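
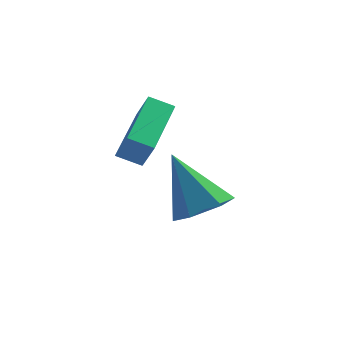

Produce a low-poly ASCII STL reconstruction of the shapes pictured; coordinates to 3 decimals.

solid 
facet normal 0.427 -0.375 -0.823
outer loop
vertex -0.675 -0.17 -3.271
vertex -1.54 -0.403 -3.614
vertex -1.162 0.457 -3.81
endloop
endfacet
facet normal 0.543 0.749 0.380
outer loop
vertex -0.675 -0.17 -3.271
vertex -1.162 0.457 -3.81
vertex -2.46 0.403 -1.846
endloop
endfacet
facet normal 0.427 -0.375 -0.823
outer loop
vertex -1.162 0.457 -3.81
vertex -1.54 -0.403 -3.614
vertex -2.028 0.224 -4.153
endloop
endfacet
facet normal -0.215 0.970 -0.116
outer loop
vertex -1.162 0.457 -3.81
vertex -2.028 0.224 -4.153
vertex -2.46 0.403 -1.846
endloop
endfacet
facet normal 0.428 -0.374 -0.823
outer loop
vertex -2.028 0.224 -4.153
vertex -1.54 -0.403 -3.614
vertex -2.406 -0.636 -3.958
endloop
endfacet
facet normal -0.913 0.356 -0.199
outer loop
vertex -2.028 0.224 -4.153
vertex -2.406 -0.636 -3.958
vertex -2.46 0.403 -1.846
endloop
endfacet
facet normal 0.428 -0.375 -0.823
outer loop
vertex -2.406 -0.636 -3.958
vertex -1.54 -0.403 -3.614
vertex -1.919 -1.263 -3.419
endloop
endfacet
facet normal -0.852 -0.478 0.213
outer loop
vertex -2.406 -0.636 -3.958
vertex -1.919 -1.263 -3.419
vertex -2.46 0.403 -1.846
endloop
endfacet
facet normal 0.428 -0.375 -0.823
outer loop
vertex -1.919 -1.263 -3.419
vertex -1.54 -0.403 -3.614
vertex -1.053 -1.03 -3.075
endloop
endfacet
facet normal -0.093 -0.699 0.709
outer loop
vertex -1.919 -1.263 -3.419
vertex -1.053 -1.03 -3.075
vertex -2.46 0.403 -1.846
endloop
endfacet
facet normal 0.427 -0.375 -0.823
outer loop
vertex -1.053 -1.03 -3.075
vertex -1.54 -0.403 -3.614
vertex -0.675 -0.17 -3.271
endloop
endfacet
facet normal 0.605 -0.085 0.792
outer loop
vertex -1.053 -1.03 -3.075
vertex -0.675 -0.17 -3.271
vertex -2.46 0.403 -1.846
endloop
endfacet
facet normal -0.908 0.118 0.402
outer loop
vertex -3.62 -1.645 -0.089
vertex -3.102 0.359 0.493
vertex -3.963 -1.302 -0.963
endloop
endfacet
facet normal -0.241 -0.932 -0.271
outer loop
vertex -3.218 -1.399 -1.293
vertex -3.62 -1.645 -0.089
vertex -3.963 -1.302 -0.963
endloop
endfacet
facet normal -0.908 0.118 0.402
outer loop
vertex -3.963 -1.302 -0.963
vertex -3.102 0.359 0.493
vertex -3.445 0.702 -0.382
endloop
endfacet
facet normal -0.343 0.342 -0.875
outer loop
vertex -3.445 0.702 -0.382
vertex -3.218 -1.399 -1.293
vertex -3.963 -1.302 -0.963
endloop
endfacet
facet normal 0.343 -0.343 0.875
outer loop
vertex -3.62 -1.645 -0.089
vertex -2.357 0.262 0.163
vertex -3.102 0.359 0.493
endloop
endfacet
facet normal -0.241 -0.932 -0.271
outer loop
vertex -2.875 -1.742 -0.418
vertex -3.62 -1.645 -0.089
vertex -3.218 -1.399 -1.293
endloop
endfacet
facet normal 0.342 -0.342 0.875
outer loop
vertex -2.875 -1.742 -0.418
vertex -2.357 0.262 0.163
vertex -3.62 -1.645 -0.089
endloop
endfacet
facet normal 0.241 0.932 0.271
outer loop
vertex -3.102 0.359 0.493
vertex -2.357 0.262 0.163
vertex -3.445 0.702 -0.382
endloop
endfacet
facet normal -0.342 0.343 -0.875
outer loop
vertex -2.7 0.605 -0.711
vertex -3.218 -1.399 -1.293
vertex -3.445 0.702 -0.382
endloop
endfacet
facet normal 0.241 0.932 0.271
outer loop
vertex -3.445 0.702 -0.382
vertex -2.357 0.262 0.163
vertex -2.7 0.605 -0.711
endloop
endfacet
facet normal 0.908 -0.118 -0.402
outer loop
vertex -2.7 0.605 -0.711
vertex -2.875 -1.742 -0.418
vertex -3.218 -1.399 -1.293
endloop
endfacet
facet normal 0.908 -0.118 -0.403
outer loop
vertex -2.357 0.262 0.163
vertex -2.875 -1.742 -0.418
vertex -2.7 0.605 -0.711
endloop
endfacet

endsolid


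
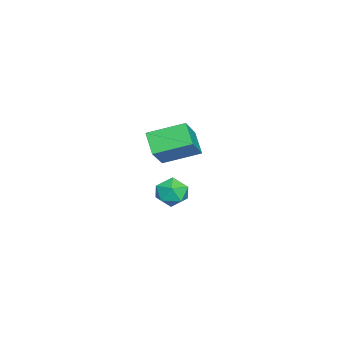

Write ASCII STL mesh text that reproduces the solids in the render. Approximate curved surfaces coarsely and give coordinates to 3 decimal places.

solid 
facet normal 0.167 0.420 0.892
outer loop
vertex -1.307 -2.847 -2.347
vertex -1.566 -3.69 -1.902
vertex -0.623 -3.533 -2.152
endloop
endfacet
facet normal 0.592 0.703 0.395
outer loop
vertex -1.307 -2.847 -2.347
vertex -0.623 -3.533 -2.152
vertex -0.612 -3.056 -3.018
endloop
endfacet
facet normal 0.179 0.977 -0.119
outer loop
vertex -1.307 -2.847 -2.347
vertex -0.612 -3.056 -3.018
vertex -1.548 -2.919 -3.302
endloop
endfacet
facet normal -0.502 0.863 0.062
outer loop
vertex -1.307 -2.847 -2.347
vertex -1.548 -2.919 -3.302
vertex -2.138 -3.311 -2.613
endloop
endfacet
facet normal -0.509 0.519 0.686
outer loop
vertex -1.307 -2.847 -2.347
vertex -2.138 -3.311 -2.613
vertex -1.566 -3.69 -1.902
endloop
endfacet
facet normal 0.979 0.174 0.109
outer loop
vertex -0.612 -3.056 -3.018
vertex -0.623 -3.533 -2.152
vertex -0.442 -4.029 -2.987
endloop
endfacet
facet normal 0.290 -0.284 0.914
outer loop
vertex -0.623 -3.533 -2.152
vertex -1.566 -3.69 -1.902
vertex -1.032 -4.421 -2.298
endloop
endfacet
facet normal -0.804 -0.122 0.582
outer loop
vertex -1.566 -3.69 -1.902
vertex -2.138 -3.311 -2.613
vertex -1.968 -4.284 -2.582
endloop
endfacet
facet normal -0.791 0.435 -0.430
outer loop
vertex -2.138 -3.311 -2.613
vertex -1.548 -2.919 -3.302
vertex -1.957 -3.807 -3.448
endloop
endfacet
facet normal 0.310 0.618 -0.723
outer loop
vertex -1.548 -2.919 -3.302
vertex -0.612 -3.056 -3.018
vertex -1.014 -3.65 -3.698
endloop
endfacet
facet normal 0.502 -0.863 -0.062
outer loop
vertex -1.273 -4.493 -3.253
vertex -0.442 -4.029 -2.987
vertex -1.032 -4.421 -2.298
endloop
endfacet
facet normal -0.179 -0.977 0.119
outer loop
vertex -1.273 -4.493 -3.253
vertex -1.032 -4.421 -2.298
vertex -1.968 -4.284 -2.582
endloop
endfacet
facet normal -0.592 -0.703 -0.395
outer loop
vertex -1.273 -4.493 -3.253
vertex -1.968 -4.284 -2.582
vertex -1.957 -3.807 -3.448
endloop
endfacet
facet normal -0.167 -0.420 -0.892
outer loop
vertex -1.273 -4.493 -3.253
vertex -1.957 -3.807 -3.448
vertex -1.014 -3.65 -3.698
endloop
endfacet
facet normal 0.509 -0.519 -0.686
outer loop
vertex -1.273 -4.493 -3.253
vertex -1.014 -3.65 -3.698
vertex -0.442 -4.029 -2.987
endloop
endfacet
facet normal 0.791 -0.435 0.430
outer loop
vertex -1.032 -4.421 -2.298
vertex -0.442 -4.029 -2.987
vertex -0.623 -3.533 -2.152
endloop
endfacet
facet normal -0.310 -0.618 0.723
outer loop
vertex -1.968 -4.284 -2.582
vertex -1.032 -4.421 -2.298
vertex -1.566 -3.69 -1.902
endloop
endfacet
facet normal -0.979 -0.174 -0.109
outer loop
vertex -1.957 -3.807 -3.448
vertex -1.968 -4.284 -2.582
vertex -2.138 -3.311 -2.613
endloop
endfacet
facet normal -0.290 0.284 -0.914
outer loop
vertex -1.014 -3.65 -3.698
vertex -1.957 -3.807 -3.448
vertex -1.548 -2.919 -3.302
endloop
endfacet
facet normal 0.804 0.122 -0.582
outer loop
vertex -0.442 -4.029 -2.987
vertex -1.014 -3.65 -3.698
vertex -0.612 -3.056 -3.018
endloop
endfacet
facet normal -0.658 -0.379 0.651
outer loop
vertex 3.386 -3.904 3.683
vertex 2.985 -2.089 4.334
vertex 2.008 -3.743 2.385
endloop
endfacet
facet normal 0.204 -0.921 -0.331
outer loop
vertex 2.895 -3.231 1.506
vertex 3.386 -3.904 3.683
vertex 2.008 -3.743 2.385
endloop
endfacet
facet normal -0.657 -0.379 0.651
outer loop
vertex 2.008 -3.743 2.385
vertex 2.985 -2.089 4.334
vertex 1.606 -1.928 3.036
endloop
endfacet
facet normal -0.726 0.084 -0.683
outer loop
vertex 1.606 -1.928 3.036
vertex 2.895 -3.231 1.506
vertex 2.008 -3.743 2.385
endloop
endfacet
facet normal 0.726 -0.085 0.683
outer loop
vertex 3.386 -3.904 3.683
vertex 3.872 -1.577 3.455
vertex 2.985 -2.089 4.334
endloop
endfacet
facet normal 0.204 -0.921 -0.331
outer loop
vertex 4.274 -3.392 2.804
vertex 3.386 -3.904 3.683
vertex 2.895 -3.231 1.506
endloop
endfacet
facet normal 0.725 -0.084 0.683
outer loop
vertex 4.274 -3.392 2.804
vertex 3.872 -1.577 3.455
vertex 3.386 -3.904 3.683
endloop
endfacet
facet normal -0.204 0.921 0.331
outer loop
vertex 2.985 -2.089 4.334
vertex 3.872 -1.577 3.455
vertex 1.606 -1.928 3.036
endloop
endfacet
facet normal -0.725 0.085 -0.683
outer loop
vertex 2.494 -1.416 2.157
vertex 2.895 -3.231 1.506
vertex 1.606 -1.928 3.036
endloop
endfacet
facet normal -0.204 0.921 0.331
outer loop
vertex 1.606 -1.928 3.036
vertex 3.872 -1.577 3.455
vertex 2.494 -1.416 2.157
endloop
endfacet
facet normal 0.657 0.379 -0.651
outer loop
vertex 2.494 -1.416 2.157
vertex 4.274 -3.392 2.804
vertex 2.895 -3.231 1.506
endloop
endfacet
facet normal 0.658 0.379 -0.651
outer loop
vertex 3.872 -1.577 3.455
vertex 4.274 -3.392 2.804
vertex 2.494 -1.416 2.157
endloop
endfacet

endsolid


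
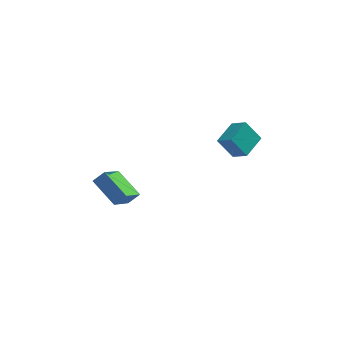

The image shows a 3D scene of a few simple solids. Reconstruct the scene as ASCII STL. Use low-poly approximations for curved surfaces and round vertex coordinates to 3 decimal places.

solid 
facet normal -0.695 -0.202 -0.690
outer loop
vertex -3.98 2.159 -3.249
vertex -3.44 3.54 -4.197
vertex -2.771 1.069 -4.149
endloop
endfacet
facet normal -0.307 -0.785 0.538
outer loop
vertex -2.18 1.24 -3.563
vertex -3.98 2.159 -3.249
vertex -2.771 1.069 -4.149
endloop
endfacet
facet normal -0.695 -0.202 -0.690
outer loop
vertex -2.771 1.069 -4.149
vertex -3.44 3.54 -4.197
vertex -2.231 2.449 -5.097
endloop
endfacet
facet normal 0.649 -0.587 -0.484
outer loop
vertex -2.231 2.449 -5.097
vertex -2.18 1.24 -3.563
vertex -2.771 1.069 -4.149
endloop
endfacet
facet normal -0.650 0.586 0.484
outer loop
vertex -3.98 2.159 -3.249
vertex -2.849 3.711 -3.611
vertex -3.44 3.54 -4.197
endloop
endfacet
facet normal -0.306 -0.784 0.539
outer loop
vertex -3.389 2.331 -2.663
vertex -3.98 2.159 -3.249
vertex -2.18 1.24 -3.563
endloop
endfacet
facet normal -0.650 0.586 0.483
outer loop
vertex -3.389 2.331 -2.663
vertex -2.849 3.711 -3.611
vertex -3.98 2.159 -3.249
endloop
endfacet
facet normal 0.307 0.785 -0.539
outer loop
vertex -3.44 3.54 -4.197
vertex -2.849 3.711 -3.611
vertex -2.231 2.449 -5.097
endloop
endfacet
facet normal 0.650 -0.586 -0.484
outer loop
vertex -1.64 2.621 -4.511
vertex -2.18 1.24 -3.563
vertex -2.231 2.449 -5.097
endloop
endfacet
facet normal 0.306 0.785 -0.539
outer loop
vertex -2.231 2.449 -5.097
vertex -2.849 3.711 -3.611
vertex -1.64 2.621 -4.511
endloop
endfacet
facet normal 0.695 0.202 0.690
outer loop
vertex -1.64 2.621 -4.511
vertex -3.389 2.331 -2.663
vertex -2.18 1.24 -3.563
endloop
endfacet
facet normal 0.695 0.202 0.690
outer loop
vertex -2.849 3.711 -3.611
vertex -3.389 2.331 -2.663
vertex -1.64 2.621 -4.511
endloop
endfacet
facet normal -0.579 0.025 0.815
outer loop
vertex 2.975 1.891 0.565
vertex 3.624 3.165 0.986
vertex 2.258 2.43 0.039
endloop
endfacet
facet normal -0.435 -0.855 -0.282
outer loop
vertex 3.056 2.395 -1.086
vertex 2.975 1.891 0.565
vertex 2.258 2.43 0.039
endloop
endfacet
facet normal -0.579 0.025 0.815
outer loop
vertex 2.258 2.43 0.039
vertex 3.624 3.165 0.986
vertex 2.906 3.704 0.46
endloop
endfacet
facet normal -0.690 0.518 -0.506
outer loop
vertex 2.906 3.704 0.46
vertex 3.056 2.395 -1.086
vertex 2.258 2.43 0.039
endloop
endfacet
facet normal 0.690 -0.518 0.505
outer loop
vertex 2.975 1.891 0.565
vertex 4.422 3.13 -0.139
vertex 3.624 3.165 0.986
endloop
endfacet
facet normal -0.435 -0.855 -0.282
outer loop
vertex 3.774 1.856 -0.56
vertex 2.975 1.891 0.565
vertex 3.056 2.395 -1.086
endloop
endfacet
facet normal 0.690 -0.518 0.506
outer loop
vertex 3.774 1.856 -0.56
vertex 4.422 3.13 -0.139
vertex 2.975 1.891 0.565
endloop
endfacet
facet normal 0.435 0.855 0.282
outer loop
vertex 3.624 3.165 0.986
vertex 4.422 3.13 -0.139
vertex 2.906 3.704 0.46
endloop
endfacet
facet normal -0.689 0.518 -0.506
outer loop
vertex 3.705 3.669 -0.665
vertex 3.056 2.395 -1.086
vertex 2.906 3.704 0.46
endloop
endfacet
facet normal 0.435 0.855 0.283
outer loop
vertex 2.906 3.704 0.46
vertex 4.422 3.13 -0.139
vertex 3.705 3.669 -0.665
endloop
endfacet
facet normal 0.578 -0.025 -0.815
outer loop
vertex 3.705 3.669 -0.665
vertex 3.774 1.856 -0.56
vertex 3.056 2.395 -1.086
endloop
endfacet
facet normal 0.579 -0.025 -0.815
outer loop
vertex 4.422 3.13 -0.139
vertex 3.774 1.856 -0.56
vertex 3.705 3.669 -0.665
endloop
endfacet

endsolid


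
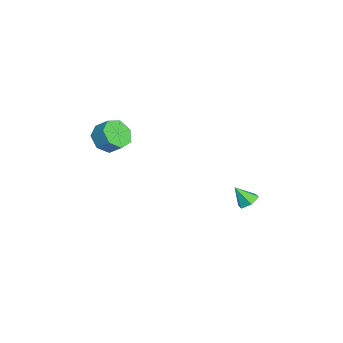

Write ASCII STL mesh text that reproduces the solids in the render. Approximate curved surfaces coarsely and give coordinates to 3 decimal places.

solid 
facet normal 0.130 0.599 -0.790
outer loop
vertex 2.463 3.563 -4.2
vertex 1.871 3.996 -3.969
vertex 2.584 4.159 -3.728
endloop
endfacet
facet normal 0.826 -0.443 0.348
outer loop
vertex 2.463 3.563 -4.2
vertex 2.584 4.159 -3.728
vertex 1.689 3.164 -2.871
endloop
endfacet
facet normal 0.130 0.599 -0.790
outer loop
vertex 2.584 4.159 -3.728
vertex 1.871 3.996 -3.969
vertex 1.991 4.593 -3.497
endloop
endfacet
facet normal 0.507 0.254 0.824
outer loop
vertex 2.584 4.159 -3.728
vertex 1.991 4.593 -3.497
vertex 1.689 3.164 -2.871
endloop
endfacet
facet normal 0.130 0.599 -0.790
outer loop
vertex 1.991 4.593 -3.497
vertex 1.871 3.996 -3.969
vertex 1.278 4.43 -3.738
endloop
endfacet
facet normal -0.376 0.437 0.817
outer loop
vertex 1.991 4.593 -3.497
vertex 1.278 4.43 -3.738
vertex 1.689 3.164 -2.871
endloop
endfacet
facet normal 0.131 0.599 -0.790
outer loop
vertex 1.278 4.43 -3.738
vertex 1.871 3.996 -3.969
vertex 1.158 3.834 -4.21
endloop
endfacet
facet normal -0.939 -0.076 0.335
outer loop
vertex 1.278 4.43 -3.738
vertex 1.158 3.834 -4.21
vertex 1.689 3.164 -2.871
endloop
endfacet
facet normal 0.131 0.599 -0.790
outer loop
vertex 1.158 3.834 -4.21
vertex 1.871 3.996 -3.969
vertex 1.75 3.4 -4.441
endloop
endfacet
facet normal -0.620 -0.772 -0.140
outer loop
vertex 1.158 3.834 -4.21
vertex 1.75 3.4 -4.441
vertex 1.689 3.164 -2.871
endloop
endfacet
facet normal 0.130 0.599 -0.790
outer loop
vertex 1.75 3.4 -4.441
vertex 1.871 3.996 -3.969
vertex 2.463 3.563 -4.2
endloop
endfacet
facet normal 0.263 -0.955 -0.133
outer loop
vertex 1.75 3.4 -4.441
vertex 2.463 3.563 -4.2
vertex 1.689 3.164 -2.871
endloop
endfacet
facet normal -0.403 -0.652 -0.642
outer loop
vertex 3.856 -4.102 1.551
vertex 3.118 -4.365 2.281
vertex 3.074 -3.601 1.533
endloop
endfacet
facet normal 0.359 0.533 -0.766
outer loop
vertex 3.856 -4.102 1.551
vertex 3.074 -3.601 1.533
vertex 4.319 -3.352 2.29
endloop
endfacet
facet normal 0.359 0.533 -0.766
outer loop
vertex 4.319 -3.352 2.29
vertex 3.074 -3.601 1.533
vertex 3.537 -2.851 2.272
endloop
endfacet
facet normal 0.403 0.652 0.642
outer loop
vertex 4.319 -3.352 2.29
vertex 3.537 -2.851 2.272
vertex 3.582 -3.615 3.019
endloop
endfacet
facet normal -0.403 -0.652 -0.642
outer loop
vertex 3.074 -3.601 1.533
vertex 3.118 -4.365 2.281
vertex 2.326 -3.675 2.078
endloop
endfacet
facet normal -0.434 0.754 -0.493
outer loop
vertex 3.074 -3.601 1.533
vertex 2.326 -3.675 2.078
vertex 3.537 -2.851 2.272
endloop
endfacet
facet normal -0.434 0.754 -0.493
outer loop
vertex 3.537 -2.851 2.272
vertex 2.326 -3.675 2.078
vertex 2.789 -2.926 2.816
endloop
endfacet
facet normal 0.402 0.652 0.643
outer loop
vertex 3.537 -2.851 2.272
vertex 2.789 -2.926 2.816
vertex 3.582 -3.615 3.019
endloop
endfacet
facet normal -0.403 -0.651 -0.643
outer loop
vertex 2.326 -3.675 2.078
vertex 3.118 -4.365 2.281
vertex 2.174 -4.269 2.775
endloop
endfacet
facet normal -0.901 0.408 0.151
outer loop
vertex 2.326 -3.675 2.078
vertex 2.174 -4.269 2.775
vertex 2.789 -2.926 2.816
endloop
endfacet
facet normal -0.900 0.408 0.152
outer loop
vertex 2.789 -2.926 2.816
vertex 2.174 -4.269 2.775
vertex 2.638 -3.519 3.514
endloop
endfacet
facet normal 0.403 0.653 0.642
outer loop
vertex 2.789 -2.926 2.816
vertex 2.638 -3.519 3.514
vertex 3.582 -3.615 3.019
endloop
endfacet
facet normal -0.403 -0.652 -0.643
outer loop
vertex 2.174 -4.269 2.775
vertex 3.118 -4.365 2.281
vertex 2.734 -4.935 3.1
endloop
endfacet
facet normal -0.689 -0.246 0.682
outer loop
vertex 2.174 -4.269 2.775
vertex 2.734 -4.935 3.1
vertex 2.638 -3.519 3.514
endloop
endfacet
facet normal -0.689 -0.246 0.681
outer loop
vertex 2.638 -3.519 3.514
vertex 2.734 -4.935 3.1
vertex 3.197 -4.185 3.839
endloop
endfacet
facet normal 0.403 0.652 0.642
outer loop
vertex 2.638 -3.519 3.514
vertex 3.197 -4.185 3.839
vertex 3.582 -3.615 3.019
endloop
endfacet
facet normal -0.403 -0.652 -0.643
outer loop
vertex 2.734 -4.935 3.1
vertex 3.118 -4.365 2.281
vertex 3.583 -5.172 2.808
endloop
endfacet
facet normal 0.041 -0.714 0.699
outer loop
vertex 2.734 -4.935 3.1
vertex 3.583 -5.172 2.808
vertex 3.197 -4.185 3.839
endloop
endfacet
facet normal 0.041 -0.714 0.699
outer loop
vertex 3.197 -4.185 3.839
vertex 3.583 -5.172 2.808
vertex 4.046 -4.422 3.547
endloop
endfacet
facet normal 0.403 0.652 0.642
outer loop
vertex 3.197 -4.185 3.839
vertex 4.046 -4.422 3.547
vertex 3.582 -3.615 3.019
endloop
endfacet
facet normal -0.403 -0.652 -0.643
outer loop
vertex 3.583 -5.172 2.808
vertex 3.118 -4.365 2.281
vertex 4.082 -4.801 2.119
endloop
endfacet
facet normal 0.741 -0.644 0.190
outer loop
vertex 3.583 -5.172 2.808
vertex 4.082 -4.801 2.119
vertex 4.046 -4.422 3.547
endloop
endfacet
facet normal 0.741 -0.644 0.190
outer loop
vertex 4.046 -4.422 3.547
vertex 4.082 -4.801 2.119
vertex 4.545 -4.051 2.858
endloop
endfacet
facet normal 0.403 0.652 0.643
outer loop
vertex 4.046 -4.422 3.547
vertex 4.545 -4.051 2.858
vertex 3.582 -3.615 3.019
endloop
endfacet
facet normal -0.403 -0.652 -0.642
outer loop
vertex 4.082 -4.801 2.119
vertex 3.118 -4.365 2.281
vertex 3.856 -4.102 1.551
endloop
endfacet
facet normal 0.882 -0.090 -0.462
outer loop
vertex 4.082 -4.801 2.119
vertex 3.856 -4.102 1.551
vertex 4.545 -4.051 2.858
endloop
endfacet
facet normal 0.882 -0.090 -0.462
outer loop
vertex 4.545 -4.051 2.858
vertex 3.856 -4.102 1.551
vertex 4.319 -3.352 2.29
endloop
endfacet
facet normal 0.403 0.652 0.642
outer loop
vertex 4.545 -4.051 2.858
vertex 4.319 -3.352 2.29
vertex 3.582 -3.615 3.019
endloop
endfacet

endsolid


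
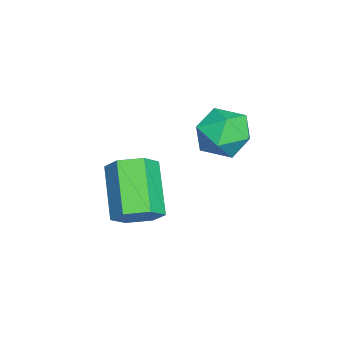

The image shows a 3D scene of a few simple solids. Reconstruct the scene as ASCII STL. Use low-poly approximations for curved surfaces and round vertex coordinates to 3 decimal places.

solid 
facet normal -0.770 0.637 0.020
outer loop
vertex -0.309 1.191 3.076
vertex -0.817 0.567 3.387
vertex -0.38 1.078 3.927
endloop
endfacet
facet normal -0.153 0.981 0.118
outer loop
vertex -0.309 1.191 3.076
vertex -0.38 1.078 3.927
vertex 0.391 1.24 3.577
endloop
endfacet
facet normal 0.262 0.854 -0.450
outer loop
vertex -0.309 1.191 3.076
vertex 0.391 1.24 3.577
vertex 0.43 0.829 2.819
endloop
endfacet
facet normal -0.100 0.432 -0.896
outer loop
vertex -0.309 1.191 3.076
vertex 0.43 0.829 2.819
vertex -0.316 0.414 2.702
endloop
endfacet
facet normal -0.737 0.298 -0.606
outer loop
vertex -0.309 1.191 3.076
vertex -0.316 0.414 2.702
vertex -0.817 0.567 3.387
endloop
endfacet
facet normal 0.167 0.702 0.692
outer loop
vertex 0.391 1.24 3.577
vertex -0.38 1.078 3.927
vertex 0.316 0.646 4.198
endloop
endfacet
facet normal -0.832 0.146 0.535
outer loop
vertex -0.38 1.078 3.927
vertex -0.817 0.567 3.387
vertex -0.43 0.231 4.081
endloop
endfacet
facet normal -0.779 -0.403 -0.480
outer loop
vertex -0.817 0.567 3.387
vertex -0.316 0.414 2.702
vertex -0.391 -0.18 3.323
endloop
endfacet
facet normal 0.253 -0.188 -0.949
outer loop
vertex -0.316 0.414 2.702
vertex 0.43 0.829 2.819
vertex 0.38 -0.018 2.973
endloop
endfacet
facet normal 0.838 0.497 -0.226
outer loop
vertex 0.43 0.829 2.819
vertex 0.391 1.24 3.577
vertex 0.817 0.493 3.513
endloop
endfacet
facet normal 0.100 -0.432 0.896
outer loop
vertex 0.309 -0.131 3.824
vertex 0.316 0.646 4.198
vertex -0.43 0.231 4.081
endloop
endfacet
facet normal -0.262 -0.854 0.450
outer loop
vertex 0.309 -0.131 3.824
vertex -0.43 0.231 4.081
vertex -0.391 -0.18 3.323
endloop
endfacet
facet normal 0.153 -0.981 -0.118
outer loop
vertex 0.309 -0.131 3.824
vertex -0.391 -0.18 3.323
vertex 0.38 -0.018 2.973
endloop
endfacet
facet normal 0.770 -0.637 -0.020
outer loop
vertex 0.309 -0.131 3.824
vertex 0.38 -0.018 2.973
vertex 0.817 0.493 3.513
endloop
endfacet
facet normal 0.737 -0.298 0.606
outer loop
vertex 0.309 -0.131 3.824
vertex 0.817 0.493 3.513
vertex 0.316 0.646 4.198
endloop
endfacet
facet normal -0.253 0.188 0.949
outer loop
vertex -0.43 0.231 4.081
vertex 0.316 0.646 4.198
vertex -0.38 1.078 3.927
endloop
endfacet
facet normal -0.838 -0.497 0.226
outer loop
vertex -0.391 -0.18 3.323
vertex -0.43 0.231 4.081
vertex -0.817 0.567 3.387
endloop
endfacet
facet normal -0.167 -0.702 -0.692
outer loop
vertex 0.38 -0.018 2.973
vertex -0.391 -0.18 3.323
vertex -0.316 0.414 2.702
endloop
endfacet
facet normal 0.832 -0.146 -0.535
outer loop
vertex 0.817 0.493 3.513
vertex 0.38 -0.018 2.973
vertex 0.43 0.829 2.819
endloop
endfacet
facet normal 0.779 0.403 0.480
outer loop
vertex 0.316 0.646 4.198
vertex 0.817 0.493 3.513
vertex 0.391 1.24 3.577
endloop
endfacet
facet normal 0.744 0.225 -0.630
outer loop
vertex 3.286 -0.802 2.673
vertex 2.985 -1.181 2.182
vertex 2.833 -0.511 2.242
endloop
endfacet
facet normal 0.125 0.878 0.462
outer loop
vertex 3.286 -0.802 2.673
vertex 2.833 -0.511 2.242
vertex 2.036 -1.18 3.73
endloop
endfacet
facet normal 0.124 0.878 0.461
outer loop
vertex 2.036 -1.18 3.73
vertex 2.833 -0.511 2.242
vertex 1.583 -0.889 3.298
endloop
endfacet
facet normal -0.744 -0.225 0.629
outer loop
vertex 2.036 -1.18 3.73
vertex 1.583 -0.889 3.298
vertex 1.735 -1.559 3.238
endloop
endfacet
facet normal 0.744 0.225 -0.629
outer loop
vertex 2.833 -0.511 2.242
vertex 2.985 -1.181 2.182
vertex 2.532 -0.89 1.75
endloop
endfacet
facet normal -0.506 0.805 -0.311
outer loop
vertex 2.833 -0.511 2.242
vertex 2.532 -0.89 1.75
vertex 1.583 -0.889 3.298
endloop
endfacet
facet normal -0.506 0.805 -0.311
outer loop
vertex 1.583 -0.889 3.298
vertex 2.532 -0.89 1.75
vertex 1.282 -1.268 2.807
endloop
endfacet
facet normal -0.744 -0.225 0.630
outer loop
vertex 1.583 -0.889 3.298
vertex 1.282 -1.268 2.807
vertex 1.735 -1.559 3.238
endloop
endfacet
facet normal 0.744 0.225 -0.629
outer loop
vertex 2.532 -0.89 1.75
vertex 2.985 -1.181 2.182
vertex 2.684 -1.56 1.69
endloop
endfacet
facet normal -0.631 -0.074 -0.772
outer loop
vertex 2.532 -0.89 1.75
vertex 2.684 -1.56 1.69
vertex 1.282 -1.268 2.807
endloop
endfacet
facet normal -0.631 -0.074 -0.772
outer loop
vertex 1.282 -1.268 2.807
vertex 2.684 -1.56 1.69
vertex 1.434 -1.938 2.747
endloop
endfacet
facet normal -0.744 -0.225 0.630
outer loop
vertex 1.282 -1.268 2.807
vertex 1.434 -1.938 2.747
vertex 1.735 -1.559 3.238
endloop
endfacet
facet normal 0.744 0.225 -0.629
outer loop
vertex 2.684 -1.56 1.69
vertex 2.985 -1.181 2.182
vertex 3.137 -1.851 2.122
endloop
endfacet
facet normal -0.124 -0.878 -0.461
outer loop
vertex 2.684 -1.56 1.69
vertex 3.137 -1.851 2.122
vertex 1.434 -1.938 2.747
endloop
endfacet
facet normal -0.125 -0.878 -0.462
outer loop
vertex 1.434 -1.938 2.747
vertex 3.137 -1.851 2.122
vertex 1.887 -2.229 3.178
endloop
endfacet
facet normal -0.744 -0.225 0.630
outer loop
vertex 1.434 -1.938 2.747
vertex 1.887 -2.229 3.178
vertex 1.735 -1.559 3.238
endloop
endfacet
facet normal 0.744 0.225 -0.630
outer loop
vertex 3.137 -1.851 2.122
vertex 2.985 -1.181 2.182
vertex 3.438 -1.472 2.613
endloop
endfacet
facet normal 0.506 -0.805 0.311
outer loop
vertex 3.137 -1.851 2.122
vertex 3.438 -1.472 2.613
vertex 1.887 -2.229 3.178
endloop
endfacet
facet normal 0.506 -0.805 0.310
outer loop
vertex 1.887 -2.229 3.178
vertex 3.438 -1.472 2.613
vertex 2.188 -1.85 3.67
endloop
endfacet
facet normal -0.744 -0.225 0.629
outer loop
vertex 1.887 -2.229 3.178
vertex 2.188 -1.85 3.67
vertex 1.735 -1.559 3.238
endloop
endfacet
facet normal 0.744 0.225 -0.630
outer loop
vertex 3.438 -1.472 2.613
vertex 2.985 -1.181 2.182
vertex 3.286 -0.802 2.673
endloop
endfacet
facet normal 0.631 0.074 0.772
outer loop
vertex 3.438 -1.472 2.613
vertex 3.286 -0.802 2.673
vertex 2.188 -1.85 3.67
endloop
endfacet
facet normal 0.631 0.074 0.772
outer loop
vertex 2.188 -1.85 3.67
vertex 3.286 -0.802 2.673
vertex 2.036 -1.18 3.73
endloop
endfacet
facet normal -0.744 -0.225 0.629
outer loop
vertex 2.188 -1.85 3.67
vertex 2.036 -1.18 3.73
vertex 1.735 -1.559 3.238
endloop
endfacet

endsolid


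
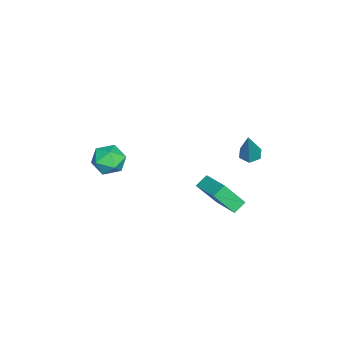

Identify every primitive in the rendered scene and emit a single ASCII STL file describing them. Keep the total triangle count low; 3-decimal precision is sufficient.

solid 
facet normal -0.677 0.519 0.522
outer loop
vertex -0.369 1.541 -2.721
vertex 1.085 2.786 -2.075
vertex -0.647 2.601 -4.136
endloop
endfacet
facet normal -0.720 -0.616 -0.320
outer loop
vertex -0.065 2.154 -4.585
vertex -0.369 1.541 -2.721
vertex -0.647 2.601 -4.136
endloop
endfacet
facet normal -0.676 0.520 0.522
outer loop
vertex -0.647 2.601 -4.136
vertex 1.085 2.786 -2.075
vertex 0.807 3.846 -3.491
endloop
endfacet
facet normal -0.156 0.592 -0.791
outer loop
vertex 0.807 3.846 -3.491
vertex -0.065 2.154 -4.585
vertex -0.647 2.601 -4.136
endloop
endfacet
facet normal 0.155 -0.592 0.791
outer loop
vertex -0.369 1.541 -2.721
vertex 1.667 2.339 -2.524
vertex 1.085 2.786 -2.075
endloop
endfacet
facet normal -0.720 -0.616 -0.320
outer loop
vertex 0.213 1.094 -3.169
vertex -0.369 1.541 -2.721
vertex -0.065 2.154 -4.585
endloop
endfacet
facet normal 0.155 -0.591 0.791
outer loop
vertex 0.213 1.094 -3.169
vertex 1.667 2.339 -2.524
vertex -0.369 1.541 -2.721
endloop
endfacet
facet normal 0.720 0.616 0.320
outer loop
vertex 1.085 2.786 -2.075
vertex 1.667 2.339 -2.524
vertex 0.807 3.846 -3.491
endloop
endfacet
facet normal -0.155 0.591 -0.791
outer loop
vertex 1.389 3.399 -3.939
vertex -0.065 2.154 -4.585
vertex 0.807 3.846 -3.491
endloop
endfacet
facet normal 0.720 0.616 0.320
outer loop
vertex 0.807 3.846 -3.491
vertex 1.667 2.339 -2.524
vertex 1.389 3.399 -3.939
endloop
endfacet
facet normal 0.677 -0.520 -0.522
outer loop
vertex 1.389 3.399 -3.939
vertex 0.213 1.094 -3.169
vertex -0.065 2.154 -4.585
endloop
endfacet
facet normal 0.676 -0.520 -0.522
outer loop
vertex 1.667 2.339 -2.524
vertex 0.213 1.094 -3.169
vertex 1.389 3.399 -3.939
endloop
endfacet
facet normal -0.392 -0.009 -0.920
outer loop
vertex 0.52 3.412 -0.15
vertex 0.175 3.919 -0.008
vertex 0.75 3.989 -0.254
endloop
endfacet
facet normal 0.915 -0.386 -0.120
outer loop
vertex 0.52 3.412 -0.15
vertex 0.75 3.989 -0.254
vertex 1.025 3.941 1.988
endloop
endfacet
facet normal -0.392 -0.009 -0.920
outer loop
vertex 0.75 3.989 -0.254
vertex 0.175 3.919 -0.008
vertex 0.405 4.496 -0.112
endloop
endfacet
facet normal 0.812 0.577 -0.087
outer loop
vertex 0.75 3.989 -0.254
vertex 0.405 4.496 -0.112
vertex 1.025 3.941 1.988
endloop
endfacet
facet normal -0.392 -0.010 -0.920
outer loop
vertex 0.405 4.496 -0.112
vertex 0.175 3.919 -0.008
vertex -0.171 4.427 0.134
endloop
endfacet
facet normal -0.006 0.966 0.257
outer loop
vertex 0.405 4.496 -0.112
vertex -0.171 4.427 0.134
vertex 1.025 3.941 1.988
endloop
endfacet
facet normal -0.392 -0.010 -0.920
outer loop
vertex -0.171 4.427 0.134
vertex 0.175 3.919 -0.008
vertex -0.401 3.85 0.238
endloop
endfacet
facet normal -0.723 0.391 0.569
outer loop
vertex -0.171 4.427 0.134
vertex -0.401 3.85 0.238
vertex 1.025 3.941 1.988
endloop
endfacet
facet normal -0.392 -0.009 -0.920
outer loop
vertex -0.401 3.85 0.238
vertex 0.175 3.919 -0.008
vertex -0.056 3.342 0.096
endloop
endfacet
facet normal -0.621 -0.572 0.536
outer loop
vertex -0.401 3.85 0.238
vertex -0.056 3.342 0.096
vertex 1.025 3.941 1.988
endloop
endfacet
facet normal -0.392 -0.009 -0.920
outer loop
vertex -0.056 3.342 0.096
vertex 0.175 3.919 -0.008
vertex 0.52 3.412 -0.15
endloop
endfacet
facet normal 0.198 -0.961 0.191
outer loop
vertex -0.056 3.342 0.096
vertex 0.52 3.412 -0.15
vertex 1.025 3.941 1.988
endloop
endfacet
facet normal 0.362 0.928 -0.094
outer loop
vertex 1.585 -2.551 -1.476
vertex 1.323 -2.351 -0.511
vertex 2.246 -2.732 -0.72
endloop
endfacet
facet normal 0.716 0.473 -0.513
outer loop
vertex 1.585 -2.551 -1.476
vertex 2.246 -2.732 -0.72
vertex 2.145 -3.404 -1.48
endloop
endfacet
facet normal 0.247 0.167 -0.955
outer loop
vertex 1.585 -2.551 -1.476
vertex 2.145 -3.404 -1.48
vertex 1.16 -3.44 -1.741
endloop
endfacet
facet normal -0.400 0.432 -0.808
outer loop
vertex 1.585 -2.551 -1.476
vertex 1.16 -3.44 -1.741
vertex 0.652 -2.789 -1.142
endloop
endfacet
facet normal -0.329 0.903 -0.277
outer loop
vertex 1.585 -2.551 -1.476
vertex 0.652 -2.789 -1.142
vertex 1.323 -2.351 -0.511
endloop
endfacet
facet normal 0.994 -0.038 -0.099
outer loop
vertex 2.145 -3.404 -1.48
vertex 2.246 -2.732 -0.72
vertex 2.228 -3.731 -0.518
endloop
endfacet
facet normal 0.420 0.699 0.579
outer loop
vertex 2.246 -2.732 -0.72
vertex 1.323 -2.351 -0.511
vertex 1.72 -3.08 0.081
endloop
endfacet
facet normal -0.697 0.659 0.284
outer loop
vertex 1.323 -2.351 -0.511
vertex 0.652 -2.789 -1.142
vertex 0.735 -3.116 -0.18
endloop
endfacet
facet normal -0.811 -0.102 -0.577
outer loop
vertex 0.652 -2.789 -1.142
vertex 1.16 -3.44 -1.741
vertex 0.634 -3.788 -0.94
endloop
endfacet
facet normal 0.235 -0.532 -0.813
outer loop
vertex 1.16 -3.44 -1.741
vertex 2.145 -3.404 -1.48
vertex 1.557 -4.169 -1.149
endloop
endfacet
facet normal 0.400 -0.432 0.808
outer loop
vertex 1.295 -3.969 -0.184
vertex 2.228 -3.731 -0.518
vertex 1.72 -3.08 0.081
endloop
endfacet
facet normal -0.247 -0.167 0.955
outer loop
vertex 1.295 -3.969 -0.184
vertex 1.72 -3.08 0.081
vertex 0.735 -3.116 -0.18
endloop
endfacet
facet normal -0.716 -0.473 0.513
outer loop
vertex 1.295 -3.969 -0.184
vertex 0.735 -3.116 -0.18
vertex 0.634 -3.788 -0.94
endloop
endfacet
facet normal -0.362 -0.928 0.094
outer loop
vertex 1.295 -3.969 -0.184
vertex 0.634 -3.788 -0.94
vertex 1.557 -4.169 -1.149
endloop
endfacet
facet normal 0.329 -0.903 0.277
outer loop
vertex 1.295 -3.969 -0.184
vertex 1.557 -4.169 -1.149
vertex 2.228 -3.731 -0.518
endloop
endfacet
facet normal 0.811 0.102 0.577
outer loop
vertex 1.72 -3.08 0.081
vertex 2.228 -3.731 -0.518
vertex 2.246 -2.732 -0.72
endloop
endfacet
facet normal -0.235 0.532 0.813
outer loop
vertex 0.735 -3.116 -0.18
vertex 1.72 -3.08 0.081
vertex 1.323 -2.351 -0.511
endloop
endfacet
facet normal -0.994 0.038 0.099
outer loop
vertex 0.634 -3.788 -0.94
vertex 0.735 -3.116 -0.18
vertex 0.652 -2.789 -1.142
endloop
endfacet
facet normal -0.420 -0.699 -0.579
outer loop
vertex 1.557 -4.169 -1.149
vertex 0.634 -3.788 -0.94
vertex 1.16 -3.44 -1.741
endloop
endfacet
facet normal 0.697 -0.659 -0.284
outer loop
vertex 2.228 -3.731 -0.518
vertex 1.557 -4.169 -1.149
vertex 2.145 -3.404 -1.48
endloop
endfacet

endsolid


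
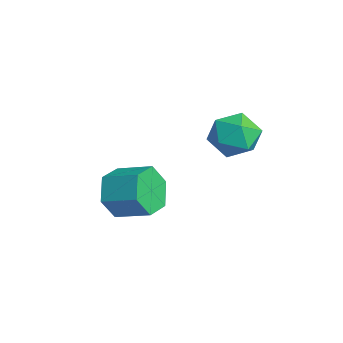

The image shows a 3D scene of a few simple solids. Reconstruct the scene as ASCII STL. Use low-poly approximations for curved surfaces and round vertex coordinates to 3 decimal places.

solid 
facet normal -0.239 0.879 0.413
outer loop
vertex 2.94 -0.538 3.658
vertex 3.142 -0.876 4.495
vertex 3.799 -0.462 3.993
endloop
endfacet
facet normal 0.012 0.968 -0.250
outer loop
vertex 2.94 -0.538 3.658
vertex 3.799 -0.462 3.993
vertex 3.666 -0.689 3.106
endloop
endfacet
facet normal -0.404 0.596 -0.694
outer loop
vertex 2.94 -0.538 3.658
vertex 3.666 -0.689 3.106
vertex 2.927 -1.243 3.06
endloop
endfacet
facet normal -0.911 0.277 -0.306
outer loop
vertex 2.94 -0.538 3.658
vertex 2.927 -1.243 3.06
vertex 2.603 -1.359 3.919
endloop
endfacet
facet normal -0.808 0.452 0.378
outer loop
vertex 2.94 -0.538 3.658
vertex 2.603 -1.359 3.919
vertex 3.142 -0.876 4.495
endloop
endfacet
facet normal 0.669 0.690 -0.277
outer loop
vertex 3.666 -0.689 3.106
vertex 3.799 -0.462 3.993
vertex 4.317 -1.121 3.601
endloop
endfacet
facet normal 0.264 0.545 0.795
outer loop
vertex 3.799 -0.462 3.993
vertex 3.142 -0.876 4.495
vertex 3.993 -1.237 4.46
endloop
endfacet
facet normal -0.658 -0.146 0.738
outer loop
vertex 3.142 -0.876 4.495
vertex 2.603 -1.359 3.919
vertex 3.254 -1.791 4.414
endloop
endfacet
facet normal -0.825 -0.429 -0.369
outer loop
vertex 2.603 -1.359 3.919
vertex 2.927 -1.243 3.06
vertex 3.121 -2.018 3.527
endloop
endfacet
facet normal -0.004 0.088 -0.996
outer loop
vertex 2.927 -1.243 3.06
vertex 3.666 -0.689 3.106
vertex 3.778 -1.604 3.025
endloop
endfacet
facet normal 0.911 -0.277 0.306
outer loop
vertex 3.98 -1.942 3.862
vertex 4.317 -1.121 3.601
vertex 3.993 -1.237 4.46
endloop
endfacet
facet normal 0.404 -0.596 0.694
outer loop
vertex 3.98 -1.942 3.862
vertex 3.993 -1.237 4.46
vertex 3.254 -1.791 4.414
endloop
endfacet
facet normal -0.012 -0.968 0.250
outer loop
vertex 3.98 -1.942 3.862
vertex 3.254 -1.791 4.414
vertex 3.121 -2.018 3.527
endloop
endfacet
facet normal 0.239 -0.879 -0.413
outer loop
vertex 3.98 -1.942 3.862
vertex 3.121 -2.018 3.527
vertex 3.778 -1.604 3.025
endloop
endfacet
facet normal 0.808 -0.452 -0.378
outer loop
vertex 3.98 -1.942 3.862
vertex 3.778 -1.604 3.025
vertex 4.317 -1.121 3.601
endloop
endfacet
facet normal 0.825 0.429 0.369
outer loop
vertex 3.993 -1.237 4.46
vertex 4.317 -1.121 3.601
vertex 3.799 -0.462 3.993
endloop
endfacet
facet normal 0.004 -0.088 0.996
outer loop
vertex 3.254 -1.791 4.414
vertex 3.993 -1.237 4.46
vertex 3.142 -0.876 4.495
endloop
endfacet
facet normal -0.669 -0.690 0.277
outer loop
vertex 3.121 -2.018 3.527
vertex 3.254 -1.791 4.414
vertex 2.603 -1.359 3.919
endloop
endfacet
facet normal -0.264 -0.545 -0.795
outer loop
vertex 3.778 -1.604 3.025
vertex 3.121 -2.018 3.527
vertex 2.927 -1.243 3.06
endloop
endfacet
facet normal 0.658 0.146 -0.738
outer loop
vertex 4.317 -1.121 3.601
vertex 3.778 -1.604 3.025
vertex 3.666 -0.689 3.106
endloop
endfacet
facet normal -0.655 -0.673 -0.344
outer loop
vertex 1.439 -4.48 -0.599
vertex 0.821 -4.241 0.11
vertex 0.788 -3.774 -0.74
endloop
endfacet
facet normal 0.348 0.136 -0.928
outer loop
vertex 1.439 -4.48 -0.599
vertex 0.788 -3.774 -0.74
vertex 2.317 -3.579 -0.138
endloop
endfacet
facet normal 0.348 0.135 -0.928
outer loop
vertex 2.317 -3.579 -0.138
vertex 0.788 -3.774 -0.74
vertex 1.667 -2.873 -0.279
endloop
endfacet
facet normal 0.655 0.672 0.344
outer loop
vertex 2.317 -3.579 -0.138
vertex 1.667 -2.873 -0.279
vertex 1.699 -3.339 0.57
endloop
endfacet
facet normal -0.655 -0.672 -0.344
outer loop
vertex 0.788 -3.774 -0.74
vertex 0.821 -4.241 0.11
vertex 0.171 -3.535 -0.032
endloop
endfacet
facet normal -0.406 0.698 -0.590
outer loop
vertex 0.788 -3.774 -0.74
vertex 0.171 -3.535 -0.032
vertex 1.667 -2.873 -0.279
endloop
endfacet
facet normal -0.406 0.698 -0.590
outer loop
vertex 1.667 -2.873 -0.279
vertex 0.171 -3.535 -0.032
vertex 1.049 -2.634 0.429
endloop
endfacet
facet normal 0.655 0.673 0.345
outer loop
vertex 1.667 -2.873 -0.279
vertex 1.049 -2.634 0.429
vertex 1.699 -3.339 0.57
endloop
endfacet
facet normal -0.655 -0.672 -0.344
outer loop
vertex 0.171 -3.535 -0.032
vertex 0.821 -4.241 0.11
vertex 0.203 -4.001 0.818
endloop
endfacet
facet normal -0.755 0.563 0.337
outer loop
vertex 0.171 -3.535 -0.032
vertex 0.203 -4.001 0.818
vertex 1.049 -2.634 0.429
endloop
endfacet
facet normal -0.755 0.563 0.337
outer loop
vertex 1.049 -2.634 0.429
vertex 0.203 -4.001 0.818
vertex 1.081 -3.1 1.279
endloop
endfacet
facet normal 0.655 0.673 0.344
outer loop
vertex 1.049 -2.634 0.429
vertex 1.081 -3.1 1.279
vertex 1.699 -3.339 0.57
endloop
endfacet
facet normal -0.655 -0.672 -0.344
outer loop
vertex 0.203 -4.001 0.818
vertex 0.821 -4.241 0.11
vertex 0.853 -4.707 0.959
endloop
endfacet
facet normal -0.348 -0.135 0.928
outer loop
vertex 0.203 -4.001 0.818
vertex 0.853 -4.707 0.959
vertex 1.081 -3.1 1.279
endloop
endfacet
facet normal -0.348 -0.135 0.928
outer loop
vertex 1.081 -3.1 1.279
vertex 0.853 -4.707 0.959
vertex 1.732 -3.806 1.42
endloop
endfacet
facet normal 0.655 0.673 0.344
outer loop
vertex 1.081 -3.1 1.279
vertex 1.732 -3.806 1.42
vertex 1.699 -3.339 0.57
endloop
endfacet
facet normal -0.655 -0.673 -0.345
outer loop
vertex 0.853 -4.707 0.959
vertex 0.821 -4.241 0.11
vertex 1.471 -4.946 0.251
endloop
endfacet
facet normal 0.406 -0.698 0.590
outer loop
vertex 0.853 -4.707 0.959
vertex 1.471 -4.946 0.251
vertex 1.732 -3.806 1.42
endloop
endfacet
facet normal 0.406 -0.698 0.590
outer loop
vertex 1.732 -3.806 1.42
vertex 1.471 -4.946 0.251
vertex 2.349 -4.045 0.712
endloop
endfacet
facet normal 0.655 0.672 0.344
outer loop
vertex 1.732 -3.806 1.42
vertex 2.349 -4.045 0.712
vertex 1.699 -3.339 0.57
endloop
endfacet
facet normal -0.655 -0.673 -0.344
outer loop
vertex 1.471 -4.946 0.251
vertex 0.821 -4.241 0.11
vertex 1.439 -4.48 -0.599
endloop
endfacet
facet normal 0.755 -0.563 -0.337
outer loop
vertex 1.471 -4.946 0.251
vertex 1.439 -4.48 -0.599
vertex 2.349 -4.045 0.712
endloop
endfacet
facet normal 0.755 -0.563 -0.337
outer loop
vertex 2.349 -4.045 0.712
vertex 1.439 -4.48 -0.599
vertex 2.317 -3.579 -0.138
endloop
endfacet
facet normal 0.655 0.672 0.344
outer loop
vertex 2.349 -4.045 0.712
vertex 2.317 -3.579 -0.138
vertex 1.699 -3.339 0.57
endloop
endfacet

endsolid


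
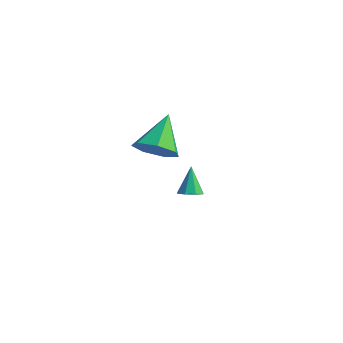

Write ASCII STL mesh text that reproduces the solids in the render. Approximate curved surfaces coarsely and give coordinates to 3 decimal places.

solid 
facet normal 0.260 -0.714 -0.650
outer loop
vertex 1.057 -4.681 2.55
vertex 0.57 -4.252 1.884
vertex 1.463 -4.137 2.115
endloop
endfacet
facet normal 0.634 0.136 0.761
outer loop
vertex 1.057 -4.681 2.55
vertex 1.463 -4.137 2.115
vertex 0.11 -2.988 3.036
endloop
endfacet
facet normal 0.260 -0.714 -0.650
outer loop
vertex 1.463 -4.137 2.115
vertex 0.57 -4.252 1.884
vertex 1.197 -3.679 1.506
endloop
endfacet
facet normal 0.709 0.676 0.199
outer loop
vertex 1.463 -4.137 2.115
vertex 1.197 -3.679 1.506
vertex 0.11 -2.988 3.036
endloop
endfacet
facet normal 0.260 -0.713 -0.651
outer loop
vertex 1.197 -3.679 1.506
vertex 0.57 -4.252 1.884
vertex 0.459 -3.652 1.182
endloop
endfacet
facet normal 0.168 0.938 -0.304
outer loop
vertex 1.197 -3.679 1.506
vertex 0.459 -3.652 1.182
vertex 0.11 -2.988 3.036
endloop
endfacet
facet normal 0.259 -0.714 -0.651
outer loop
vertex 0.459 -3.652 1.182
vertex 0.57 -4.252 1.884
vertex -0.196 -4.077 1.387
endloop
endfacet
facet normal -0.584 0.723 -0.369
outer loop
vertex 0.459 -3.652 1.182
vertex -0.196 -4.077 1.387
vertex 0.11 -2.988 3.036
endloop
endfacet
facet normal 0.259 -0.714 -0.651
outer loop
vertex -0.196 -4.077 1.387
vertex 0.57 -4.252 1.884
vertex -0.274 -4.633 1.966
endloop
endfacet
facet normal -0.980 0.194 0.054
outer loop
vertex -0.196 -4.077 1.387
vertex -0.274 -4.633 1.966
vertex 0.11 -2.988 3.036
endloop
endfacet
facet normal 0.259 -0.714 -0.650
outer loop
vertex -0.274 -4.633 1.966
vertex 0.57 -4.252 1.884
vertex 0.283 -4.902 2.484
endloop
endfacet
facet normal -0.721 -0.251 0.645
outer loop
vertex -0.274 -4.633 1.966
vertex 0.283 -4.902 2.484
vertex 0.11 -2.988 3.036
endloop
endfacet
facet normal 0.259 -0.714 -0.650
outer loop
vertex 0.283 -4.902 2.484
vertex 0.57 -4.252 1.884
vertex 1.057 -4.681 2.55
endloop
endfacet
facet normal -0.003 -0.277 0.961
outer loop
vertex 0.283 -4.902 2.484
vertex 1.057 -4.681 2.55
vertex 0.11 -2.988 3.036
endloop
endfacet
facet normal 0.304 -0.390 -0.869
outer loop
vertex -0.293 -0.462 -2.951
vertex -0.81 -0.658 -3.044
vertex -0.539 -0.182 -3.163
endloop
endfacet
facet normal 0.597 0.747 0.293
outer loop
vertex -0.293 -0.462 -2.951
vertex -0.539 -0.182 -3.163
vertex -1.21 -0.142 -1.896
endloop
endfacet
facet normal 0.303 -0.390 -0.870
outer loop
vertex -0.539 -0.182 -3.163
vertex -0.81 -0.658 -3.044
vertex -0.944 -0.18 -3.305
endloop
endfacet
facet normal 0.013 1.000 -0.024
outer loop
vertex -0.539 -0.182 -3.163
vertex -0.944 -0.18 -3.305
vertex -1.21 -0.142 -1.896
endloop
endfacet
facet normal 0.303 -0.390 -0.870
outer loop
vertex -0.944 -0.18 -3.305
vertex -0.81 -0.658 -3.044
vertex -1.27 -0.458 -3.294
endloop
endfacet
facet normal -0.645 0.751 -0.142
outer loop
vertex -0.944 -0.18 -3.305
vertex -1.27 -0.458 -3.294
vertex -1.21 -0.142 -1.896
endloop
endfacet
facet normal 0.303 -0.391 -0.869
outer loop
vertex -1.27 -0.458 -3.294
vertex -0.81 -0.658 -3.044
vertex -1.326 -0.853 -3.136
endloop
endfacet
facet normal -0.989 0.144 0.010
outer loop
vertex -1.27 -0.458 -3.294
vertex -1.326 -0.853 -3.136
vertex -1.21 -0.142 -1.896
endloop
endfacet
facet normal 0.302 -0.390 -0.870
outer loop
vertex -1.326 -0.853 -3.136
vertex -0.81 -0.658 -3.044
vertex -1.08 -1.133 -2.925
endloop
endfacet
facet normal -0.819 -0.462 0.341
outer loop
vertex -1.326 -0.853 -3.136
vertex -1.08 -1.133 -2.925
vertex -1.21 -0.142 -1.896
endloop
endfacet
facet normal 0.304 -0.390 -0.869
outer loop
vertex -1.08 -1.133 -2.925
vertex -0.81 -0.658 -3.044
vertex -0.676 -1.135 -2.783
endloop
endfacet
facet normal -0.235 -0.715 0.659
outer loop
vertex -1.08 -1.133 -2.925
vertex -0.676 -1.135 -2.783
vertex -1.21 -0.142 -1.896
endloop
endfacet
facet normal 0.304 -0.390 -0.869
outer loop
vertex -0.676 -1.135 -2.783
vertex -0.81 -0.658 -3.044
vertex -0.35 -0.857 -2.794
endloop
endfacet
facet normal 0.424 -0.466 0.777
outer loop
vertex -0.676 -1.135 -2.783
vertex -0.35 -0.857 -2.794
vertex -1.21 -0.142 -1.896
endloop
endfacet
facet normal 0.304 -0.389 -0.869
outer loop
vertex -0.35 -0.857 -2.794
vertex -0.81 -0.658 -3.044
vertex -0.293 -0.462 -2.951
endloop
endfacet
facet normal 0.768 0.138 0.626
outer loop
vertex -0.35 -0.857 -2.794
vertex -0.293 -0.462 -2.951
vertex -1.21 -0.142 -1.896
endloop
endfacet

endsolid


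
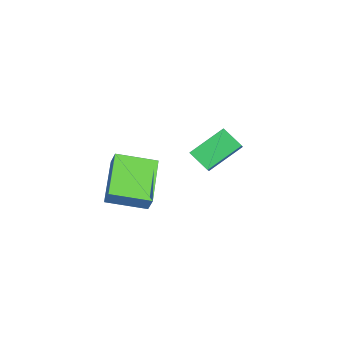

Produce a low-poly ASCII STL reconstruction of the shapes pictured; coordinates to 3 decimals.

solid 
facet normal -0.567 -0.630 0.531
outer loop
vertex -3.945 -0.195 -1.94
vertex -4.596 -0.102 -2.524
vertex -3.301 -1.565 -2.877
endloop
endfacet
facet normal 0.741 -0.106 0.664
outer loop
vertex -2.684 -0.878 -3.456
vertex -3.945 -0.195 -1.94
vertex -3.301 -1.565 -2.877
endloop
endfacet
facet normal -0.567 -0.630 0.531
outer loop
vertex -3.301 -1.565 -2.877
vertex -4.596 -0.102 -2.524
vertex -3.953 -1.471 -3.461
endloop
endfacet
facet normal 0.361 -0.769 -0.527
outer loop
vertex -3.953 -1.471 -3.461
vertex -2.684 -0.878 -3.456
vertex -3.301 -1.565 -2.877
endloop
endfacet
facet normal -0.362 0.769 0.526
outer loop
vertex -3.945 -0.195 -1.94
vertex -3.979 0.585 -3.103
vertex -4.596 -0.102 -2.524
endloop
endfacet
facet normal 0.740 -0.107 0.664
outer loop
vertex -3.327 0.491 -2.519
vertex -3.945 -0.195 -1.94
vertex -2.684 -0.878 -3.456
endloop
endfacet
facet normal -0.361 0.770 0.527
outer loop
vertex -3.327 0.491 -2.519
vertex -3.979 0.585 -3.103
vertex -3.945 -0.195 -1.94
endloop
endfacet
facet normal -0.741 0.106 -0.663
outer loop
vertex -4.596 -0.102 -2.524
vertex -3.979 0.585 -3.103
vertex -3.953 -1.471 -3.461
endloop
endfacet
facet normal 0.362 -0.770 -0.526
outer loop
vertex -3.335 -0.785 -4.04
vertex -2.684 -0.878 -3.456
vertex -3.953 -1.471 -3.461
endloop
endfacet
facet normal -0.740 0.106 -0.664
outer loop
vertex -3.953 -1.471 -3.461
vertex -3.979 0.585 -3.103
vertex -3.335 -0.785 -4.04
endloop
endfacet
facet normal 0.567 0.630 -0.531
outer loop
vertex -3.335 -0.785 -4.04
vertex -3.327 0.491 -2.519
vertex -2.684 -0.878 -3.456
endloop
endfacet
facet normal 0.567 0.630 -0.531
outer loop
vertex -3.979 0.585 -3.103
vertex -3.327 0.491 -2.519
vertex -3.335 -0.785 -4.04
endloop
endfacet
facet normal -0.915 0.128 0.382
outer loop
vertex -0.118 -4.468 -0.353
vertex -0.061 -2.859 -0.756
vertex -0.443 -4.638 -1.075
endloop
endfacet
facet normal -0.033 -0.969 0.243
outer loop
vertex 1.441 -4.901 -1.864
vertex -0.118 -4.468 -0.353
vertex -0.443 -4.638 -1.075
endloop
endfacet
facet normal -0.915 0.128 0.383
outer loop
vertex -0.443 -4.638 -1.075
vertex -0.061 -2.859 -0.756
vertex -0.387 -3.028 -1.478
endloop
endfacet
facet normal -0.402 -0.209 -0.891
outer loop
vertex -0.387 -3.028 -1.478
vertex 1.441 -4.901 -1.864
vertex -0.443 -4.638 -1.075
endloop
endfacet
facet normal 0.402 0.209 0.891
outer loop
vertex -0.118 -4.468 -0.353
vertex 1.823 -3.122 -1.545
vertex -0.061 -2.859 -0.756
endloop
endfacet
facet normal -0.034 -0.970 0.242
outer loop
vertex 1.767 -4.732 -1.142
vertex -0.118 -4.468 -0.353
vertex 1.441 -4.901 -1.864
endloop
endfacet
facet normal 0.402 0.209 0.891
outer loop
vertex 1.767 -4.732 -1.142
vertex 1.823 -3.122 -1.545
vertex -0.118 -4.468 -0.353
endloop
endfacet
facet normal 0.034 0.970 -0.242
outer loop
vertex -0.061 -2.859 -0.756
vertex 1.823 -3.122 -1.545
vertex -0.387 -3.028 -1.478
endloop
endfacet
facet normal -0.402 -0.209 -0.891
outer loop
vertex 1.498 -3.292 -2.267
vertex 1.441 -4.901 -1.864
vertex -0.387 -3.028 -1.478
endloop
endfacet
facet normal 0.034 0.969 -0.243
outer loop
vertex -0.387 -3.028 -1.478
vertex 1.823 -3.122 -1.545
vertex 1.498 -3.292 -2.267
endloop
endfacet
facet normal 0.915 -0.128 -0.383
outer loop
vertex 1.498 -3.292 -2.267
vertex 1.767 -4.732 -1.142
vertex 1.441 -4.901 -1.864
endloop
endfacet
facet normal 0.915 -0.127 -0.382
outer loop
vertex 1.823 -3.122 -1.545
vertex 1.767 -4.732 -1.142
vertex 1.498 -3.292 -2.267
endloop
endfacet

endsolid


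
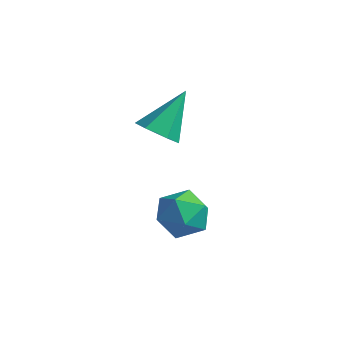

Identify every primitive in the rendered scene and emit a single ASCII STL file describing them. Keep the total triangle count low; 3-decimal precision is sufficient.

solid 
facet normal -0.591 -0.527 0.611
outer loop
vertex 2.493 -0.563 -2.98
vertex 2.827 -1.145 -3.159
vertex 3.049 -0.769 -2.62
endloop
endfacet
facet normal -0.502 0.139 0.854
outer loop
vertex 2.493 -0.563 -2.98
vertex 3.049 -0.769 -2.62
vertex 2.967 -0.099 -2.777
endloop
endfacet
facet normal -0.728 0.591 0.348
outer loop
vertex 2.493 -0.563 -2.98
vertex 2.967 -0.099 -2.777
vertex 2.694 -0.06 -3.414
endloop
endfacet
facet normal -0.957 0.204 -0.207
outer loop
vertex 2.493 -0.563 -2.98
vertex 2.694 -0.06 -3.414
vertex 2.607 -0.707 -3.65
endloop
endfacet
facet normal -0.872 -0.487 -0.044
outer loop
vertex 2.493 -0.563 -2.98
vertex 2.607 -0.707 -3.65
vertex 2.827 -1.145 -3.159
endloop
endfacet
facet normal 0.196 0.246 0.949
outer loop
vertex 2.967 -0.099 -2.777
vertex 3.049 -0.769 -2.62
vertex 3.593 -0.393 -2.83
endloop
endfacet
facet normal 0.052 -0.829 0.557
outer loop
vertex 3.049 -0.769 -2.62
vertex 2.827 -1.145 -3.159
vertex 3.506 -1.04 -3.066
endloop
endfacet
facet normal -0.402 -0.765 -0.503
outer loop
vertex 2.827 -1.145 -3.159
vertex 2.607 -0.707 -3.65
vertex 3.233 -1.001 -3.703
endloop
endfacet
facet normal -0.539 0.352 -0.766
outer loop
vertex 2.607 -0.707 -3.65
vertex 2.694 -0.06 -3.414
vertex 3.151 -0.331 -3.86
endloop
endfacet
facet normal -0.169 0.977 0.132
outer loop
vertex 2.694 -0.06 -3.414
vertex 2.967 -0.099 -2.777
vertex 3.373 0.045 -3.321
endloop
endfacet
facet normal 0.957 -0.204 0.207
outer loop
vertex 3.707 -0.537 -3.5
vertex 3.593 -0.393 -2.83
vertex 3.506 -1.04 -3.066
endloop
endfacet
facet normal 0.728 -0.591 -0.348
outer loop
vertex 3.707 -0.537 -3.5
vertex 3.506 -1.04 -3.066
vertex 3.233 -1.001 -3.703
endloop
endfacet
facet normal 0.502 -0.139 -0.854
outer loop
vertex 3.707 -0.537 -3.5
vertex 3.233 -1.001 -3.703
vertex 3.151 -0.331 -3.86
endloop
endfacet
facet normal 0.591 0.527 -0.611
outer loop
vertex 3.707 -0.537 -3.5
vertex 3.151 -0.331 -3.86
vertex 3.373 0.045 -3.321
endloop
endfacet
facet normal 0.872 0.487 0.044
outer loop
vertex 3.707 -0.537 -3.5
vertex 3.373 0.045 -3.321
vertex 3.593 -0.393 -2.83
endloop
endfacet
facet normal 0.539 -0.352 0.766
outer loop
vertex 3.506 -1.04 -3.066
vertex 3.593 -0.393 -2.83
vertex 3.049 -0.769 -2.62
endloop
endfacet
facet normal 0.169 -0.977 -0.132
outer loop
vertex 3.233 -1.001 -3.703
vertex 3.506 -1.04 -3.066
vertex 2.827 -1.145 -3.159
endloop
endfacet
facet normal -0.196 -0.246 -0.949
outer loop
vertex 3.151 -0.331 -3.86
vertex 3.233 -1.001 -3.703
vertex 2.607 -0.707 -3.65
endloop
endfacet
facet normal -0.052 0.829 -0.557
outer loop
vertex 3.373 0.045 -3.321
vertex 3.151 -0.331 -3.86
vertex 2.694 -0.06 -3.414
endloop
endfacet
facet normal 0.402 0.765 0.503
outer loop
vertex 3.593 -0.393 -2.83
vertex 3.373 0.045 -3.321
vertex 2.967 -0.099 -2.777
endloop
endfacet
facet normal -0.106 -0.701 -0.705
outer loop
vertex 2.656 -0.495 -0.919
vertex 2.201 -0.245 -1.099
vertex 2.69 -0.108 -1.309
endloop
endfacet
facet normal 0.969 0.129 0.213
outer loop
vertex 2.656 -0.495 -0.919
vertex 2.69 -0.108 -1.309
vertex 2.339 0.665 -0.181
endloop
endfacet
facet normal -0.107 -0.700 -0.706
outer loop
vertex 2.69 -0.108 -1.309
vertex 2.201 -0.245 -1.099
vertex 2.234 0.142 -1.488
endloop
endfacet
facet normal 0.552 0.758 -0.348
outer loop
vertex 2.69 -0.108 -1.309
vertex 2.234 0.142 -1.488
vertex 2.339 0.665 -0.181
endloop
endfacet
facet normal -0.107 -0.700 -0.706
outer loop
vertex 2.234 0.142 -1.488
vertex 2.201 -0.245 -1.099
vertex 1.745 0.005 -1.278
endloop
endfacet
facet normal -0.380 0.869 -0.317
outer loop
vertex 2.234 0.142 -1.488
vertex 1.745 0.005 -1.278
vertex 2.339 0.665 -0.181
endloop
endfacet
facet normal -0.107 -0.700 -0.706
outer loop
vertex 1.745 0.005 -1.278
vertex 2.201 -0.245 -1.099
vertex 1.711 -0.382 -0.889
endloop
endfacet
facet normal -0.895 0.353 0.273
outer loop
vertex 1.745 0.005 -1.278
vertex 1.711 -0.382 -0.889
vertex 2.339 0.665 -0.181
endloop
endfacet
facet normal -0.106 -0.701 -0.705
outer loop
vertex 1.711 -0.382 -0.889
vertex 2.201 -0.245 -1.099
vertex 2.167 -0.632 -0.709
endloop
endfacet
facet normal -0.480 -0.275 0.833
outer loop
vertex 1.711 -0.382 -0.889
vertex 2.167 -0.632 -0.709
vertex 2.339 0.665 -0.181
endloop
endfacet
facet normal -0.106 -0.701 -0.705
outer loop
vertex 2.167 -0.632 -0.709
vertex 2.201 -0.245 -1.099
vertex 2.656 -0.495 -0.919
endloop
endfacet
facet normal 0.453 -0.387 0.803
outer loop
vertex 2.167 -0.632 -0.709
vertex 2.656 -0.495 -0.919
vertex 2.339 0.665 -0.181
endloop
endfacet

endsolid


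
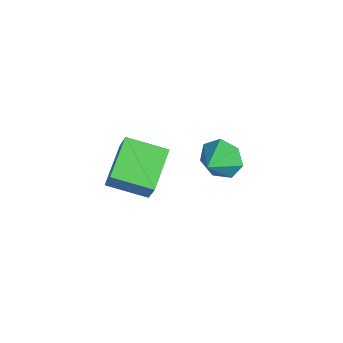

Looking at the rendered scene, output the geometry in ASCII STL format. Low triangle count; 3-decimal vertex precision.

solid 
facet normal -0.687 0.586 0.429
outer loop
vertex 2.857 -2.6 4.867
vertex 3.823 -1.094 4.358
vertex 2.009 -2.542 3.43
endloop
endfacet
facet normal -0.519 -0.810 0.274
outer loop
vertex 3.397 -3.726 2.562
vertex 2.857 -2.6 4.867
vertex 2.009 -2.542 3.43
endloop
endfacet
facet normal -0.687 0.586 0.430
outer loop
vertex 2.009 -2.542 3.43
vertex 3.823 -1.094 4.358
vertex 2.974 -1.036 2.921
endloop
endfacet
facet normal -0.508 0.035 -0.860
outer loop
vertex 2.974 -1.036 2.921
vertex 3.397 -3.726 2.562
vertex 2.009 -2.542 3.43
endloop
endfacet
facet normal 0.508 -0.035 0.861
outer loop
vertex 2.857 -2.6 4.867
vertex 5.211 -2.278 3.49
vertex 3.823 -1.094 4.358
endloop
endfacet
facet normal -0.519 -0.810 0.274
outer loop
vertex 4.246 -3.784 3.999
vertex 2.857 -2.6 4.867
vertex 3.397 -3.726 2.562
endloop
endfacet
facet normal 0.508 -0.035 0.861
outer loop
vertex 4.246 -3.784 3.999
vertex 5.211 -2.278 3.49
vertex 2.857 -2.6 4.867
endloop
endfacet
facet normal 0.519 0.810 -0.274
outer loop
vertex 3.823 -1.094 4.358
vertex 5.211 -2.278 3.49
vertex 2.974 -1.036 2.921
endloop
endfacet
facet normal -0.508 0.035 -0.861
outer loop
vertex 4.363 -2.22 2.053
vertex 3.397 -3.726 2.562
vertex 2.974 -1.036 2.921
endloop
endfacet
facet normal 0.519 0.810 -0.274
outer loop
vertex 2.974 -1.036 2.921
vertex 5.211 -2.278 3.49
vertex 4.363 -2.22 2.053
endloop
endfacet
facet normal 0.687 -0.586 -0.430
outer loop
vertex 4.363 -2.22 2.053
vertex 4.246 -3.784 3.999
vertex 3.397 -3.726 2.562
endloop
endfacet
facet normal 0.688 -0.586 -0.429
outer loop
vertex 5.211 -2.278 3.49
vertex 4.246 -3.784 3.999
vertex 4.363 -2.22 2.053
endloop
endfacet
facet normal -0.566 0.729 -0.386
outer loop
vertex 1.608 2.668 -1.359
vertex 0.871 2.488 -0.619
vertex 1.698 3.15 -0.581
endloop
endfacet
facet normal 0.995 -0.064 -0.075
outer loop
vertex 1.608 2.668 -1.359
vertex 1.698 3.15 -0.581
vertex 1.629 1.512 -0.101
endloop
endfacet
facet normal -0.566 0.729 -0.386
outer loop
vertex 1.698 3.15 -0.581
vertex 0.871 2.488 -0.619
vertex 1.166 3.134 0.169
endloop
endfacet
facet normal 0.807 0.135 0.575
outer loop
vertex 1.698 3.15 -0.581
vertex 1.166 3.134 0.169
vertex 1.629 1.512 -0.101
endloop
endfacet
facet normal -0.565 0.729 -0.386
outer loop
vertex 1.166 3.134 0.169
vertex 0.871 2.488 -0.619
vertex 0.411 2.632 0.325
endloop
endfacet
facet normal 0.257 -0.087 0.963
outer loop
vertex 1.166 3.134 0.169
vertex 0.411 2.632 0.325
vertex 1.629 1.512 -0.101
endloop
endfacet
facet normal -0.566 0.728 -0.387
outer loop
vertex 0.411 2.632 0.325
vertex 0.871 2.488 -0.619
vertex 0.003 2.021 -0.229
endloop
endfacet
facet normal -0.238 -0.560 0.793
outer loop
vertex 0.411 2.632 0.325
vertex 0.003 2.021 -0.229
vertex 1.629 1.512 -0.101
endloop
endfacet
facet normal -0.566 0.729 -0.386
outer loop
vertex 0.003 2.021 -0.229
vertex 0.871 2.488 -0.619
vertex 0.249 1.763 -1.077
endloop
endfacet
facet normal -0.307 -0.932 0.194
outer loop
vertex 0.003 2.021 -0.229
vertex 0.249 1.763 -1.077
vertex 1.629 1.512 -0.101
endloop
endfacet
facet normal -0.566 0.729 -0.386
outer loop
vertex 0.249 1.763 -1.077
vertex 0.871 2.488 -0.619
vertex 0.963 2.051 -1.58
endloop
endfacet
facet normal 0.102 -0.919 -0.381
outer loop
vertex 0.249 1.763 -1.077
vertex 0.963 2.051 -1.58
vertex 1.629 1.512 -0.101
endloop
endfacet
facet normal -0.565 0.729 -0.386
outer loop
vertex 0.963 2.051 -1.58
vertex 0.871 2.488 -0.619
vertex 1.608 2.668 -1.359
endloop
endfacet
facet normal 0.682 -0.533 -0.501
outer loop
vertex 0.963 2.051 -1.58
vertex 1.608 2.668 -1.359
vertex 1.629 1.512 -0.101
endloop
endfacet

endsolid


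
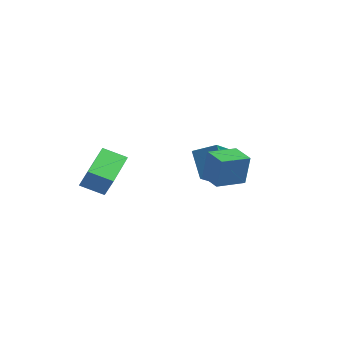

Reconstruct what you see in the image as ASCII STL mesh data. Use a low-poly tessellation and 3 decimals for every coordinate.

solid 
facet normal -0.927 0.339 0.162
outer loop
vertex 1.305 -1.797 0.431
vertex 1.792 -0.424 0.347
vertex 1.034 -1.797 -1.115
endloop
endfacet
facet normal -0.333 -0.941 0.058
outer loop
vertex 2.128 -2.196 -1.307
vertex 1.305 -1.797 0.431
vertex 1.034 -1.797 -1.115
endloop
endfacet
facet normal -0.927 0.339 0.163
outer loop
vertex 1.034 -1.797 -1.115
vertex 1.792 -0.424 0.347
vertex 1.521 -0.423 -1.2
endloop
endfacet
facet normal -0.173 0.000 -0.985
outer loop
vertex 1.521 -0.423 -1.2
vertex 2.128 -2.196 -1.307
vertex 1.034 -1.797 -1.115
endloop
endfacet
facet normal 0.173 -0.001 0.985
outer loop
vertex 1.305 -1.797 0.431
vertex 2.886 -0.823 0.155
vertex 1.792 -0.424 0.347
endloop
endfacet
facet normal -0.334 -0.941 0.058
outer loop
vertex 2.399 -2.197 0.24
vertex 1.305 -1.797 0.431
vertex 2.128 -2.196 -1.307
endloop
endfacet
facet normal 0.172 -0.000 0.985
outer loop
vertex 2.399 -2.197 0.24
vertex 2.886 -0.823 0.155
vertex 1.305 -1.797 0.431
endloop
endfacet
facet normal 0.333 0.941 -0.058
outer loop
vertex 1.792 -0.424 0.347
vertex 2.886 -0.823 0.155
vertex 1.521 -0.423 -1.2
endloop
endfacet
facet normal -0.172 0.001 -0.985
outer loop
vertex 2.615 -0.823 -1.391
vertex 2.128 -2.196 -1.307
vertex 1.521 -0.423 -1.2
endloop
endfacet
facet normal 0.334 0.941 -0.059
outer loop
vertex 1.521 -0.423 -1.2
vertex 2.886 -0.823 0.155
vertex 2.615 -0.823 -1.391
endloop
endfacet
facet normal 0.927 -0.339 -0.163
outer loop
vertex 2.615 -0.823 -1.391
vertex 2.399 -2.197 0.24
vertex 2.128 -2.196 -1.307
endloop
endfacet
facet normal 0.927 -0.339 -0.162
outer loop
vertex 2.886 -0.823 0.155
vertex 2.399 -2.197 0.24
vertex 2.615 -0.823 -1.391
endloop
endfacet
facet normal -0.768 -0.486 0.418
outer loop
vertex -3.095 -4.651 -1.033
vertex -3.89 -2.808 -0.349
vertex -3.729 -4.54 -2.069
endloop
endfacet
facet normal 0.375 -0.869 -0.323
outer loop
vertex -2.77 -3.932 -2.591
vertex -3.095 -4.651 -1.033
vertex -3.729 -4.54 -2.069
endloop
endfacet
facet normal -0.767 -0.487 0.418
outer loop
vertex -3.729 -4.54 -2.069
vertex -3.89 -2.808 -0.349
vertex -4.525 -2.698 -1.385
endloop
endfacet
facet normal -0.520 0.091 -0.849
outer loop
vertex -4.525 -2.698 -1.385
vertex -2.77 -3.932 -2.591
vertex -3.729 -4.54 -2.069
endloop
endfacet
facet normal 0.520 -0.091 0.849
outer loop
vertex -3.095 -4.651 -1.033
vertex -2.931 -2.2 -0.871
vertex -3.89 -2.808 -0.349
endloop
endfacet
facet normal 0.376 -0.869 -0.323
outer loop
vertex -2.135 -4.042 -1.555
vertex -3.095 -4.651 -1.033
vertex -2.77 -3.932 -2.591
endloop
endfacet
facet normal 0.520 -0.091 0.850
outer loop
vertex -2.135 -4.042 -1.555
vertex -2.931 -2.2 -0.871
vertex -3.095 -4.651 -1.033
endloop
endfacet
facet normal -0.375 0.869 0.322
outer loop
vertex -3.89 -2.808 -0.349
vertex -2.931 -2.2 -0.871
vertex -4.525 -2.698 -1.385
endloop
endfacet
facet normal -0.520 0.091 -0.849
outer loop
vertex -3.565 -2.089 -1.907
vertex -2.77 -3.932 -2.591
vertex -4.525 -2.698 -1.385
endloop
endfacet
facet normal -0.376 0.869 0.323
outer loop
vertex -4.525 -2.698 -1.385
vertex -2.931 -2.2 -0.871
vertex -3.565 -2.089 -1.907
endloop
endfacet
facet normal 0.767 0.486 -0.419
outer loop
vertex -3.565 -2.089 -1.907
vertex -2.135 -4.042 -1.555
vertex -2.77 -3.932 -2.591
endloop
endfacet
facet normal 0.767 0.487 -0.417
outer loop
vertex -2.931 -2.2 -0.871
vertex -2.135 -4.042 -1.555
vertex -3.565 -2.089 -1.907
endloop
endfacet
facet normal -0.812 -0.439 -0.384
outer loop
vertex -1.018 -0.034 -0.649
vertex -1.405 1.374 -1.438
vertex -0.126 -0.529 -1.97
endloop
endfacet
facet normal 0.233 -0.848 0.475
outer loop
vertex 0.865 0.006 -1.502
vertex -1.018 -0.034 -0.649
vertex -0.126 -0.529 -1.97
endloop
endfacet
facet normal -0.812 -0.439 -0.384
outer loop
vertex -0.126 -0.529 -1.97
vertex -1.405 1.374 -1.438
vertex -0.513 0.879 -2.76
endloop
endfacet
facet normal 0.534 -0.297 -0.791
outer loop
vertex -0.513 0.879 -2.76
vertex 0.865 0.006 -1.502
vertex -0.126 -0.529 -1.97
endloop
endfacet
facet normal -0.534 0.297 0.792
outer loop
vertex -1.018 -0.034 -0.649
vertex -0.414 1.909 -0.97
vertex -1.405 1.374 -1.438
endloop
endfacet
facet normal 0.233 -0.848 0.475
outer loop
vertex -0.027 0.501 -0.18
vertex -1.018 -0.034 -0.649
vertex 0.865 0.006 -1.502
endloop
endfacet
facet normal -0.535 0.297 0.791
outer loop
vertex -0.027 0.501 -0.18
vertex -0.414 1.909 -0.97
vertex -1.018 -0.034 -0.649
endloop
endfacet
facet normal -0.234 0.848 -0.475
outer loop
vertex -1.405 1.374 -1.438
vertex -0.414 1.909 -0.97
vertex -0.513 0.879 -2.76
endloop
endfacet
facet normal 0.535 -0.297 -0.791
outer loop
vertex 0.478 1.414 -2.291
vertex 0.865 0.006 -1.502
vertex -0.513 0.879 -2.76
endloop
endfacet
facet normal -0.233 0.848 -0.475
outer loop
vertex -0.513 0.879 -2.76
vertex -0.414 1.909 -0.97
vertex 0.478 1.414 -2.291
endloop
endfacet
facet normal 0.813 0.439 0.384
outer loop
vertex 0.478 1.414 -2.291
vertex -0.027 0.501 -0.18
vertex 0.865 0.006 -1.502
endloop
endfacet
facet normal 0.812 0.439 0.384
outer loop
vertex -0.414 1.909 -0.97
vertex -0.027 0.501 -0.18
vertex 0.478 1.414 -2.291
endloop
endfacet

endsolid


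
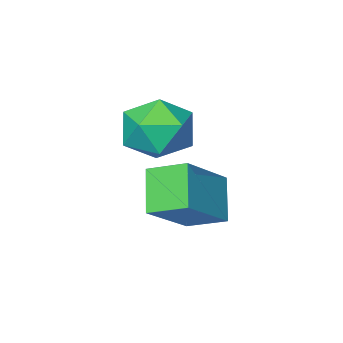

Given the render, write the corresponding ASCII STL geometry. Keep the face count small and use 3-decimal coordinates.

solid 
facet normal -0.528 0.768 0.364
outer loop
vertex 0.934 -0.974 -0.631
vertex 2.482 -0.488 0.589
vertex 1.484 -0.1 -1.678
endloop
endfacet
facet normal -0.763 -0.239 -0.601
outer loop
vertex 2.138 -1.052 -2.129
vertex 0.934 -0.974 -0.631
vertex 1.484 -0.1 -1.678
endloop
endfacet
facet normal -0.528 0.768 0.364
outer loop
vertex 1.484 -0.1 -1.678
vertex 2.482 -0.488 0.589
vertex 3.032 0.386 -0.458
endloop
endfacet
facet normal 0.374 0.594 -0.712
outer loop
vertex 3.032 0.386 -0.458
vertex 2.138 -1.052 -2.129
vertex 1.484 -0.1 -1.678
endloop
endfacet
facet normal -0.374 -0.594 0.712
outer loop
vertex 0.934 -0.974 -0.631
vertex 3.136 -1.44 0.138
vertex 2.482 -0.488 0.589
endloop
endfacet
facet normal -0.763 -0.239 -0.601
outer loop
vertex 1.588 -1.926 -1.082
vertex 0.934 -0.974 -0.631
vertex 2.138 -1.052 -2.129
endloop
endfacet
facet normal -0.374 -0.594 0.712
outer loop
vertex 1.588 -1.926 -1.082
vertex 3.136 -1.44 0.138
vertex 0.934 -0.974 -0.631
endloop
endfacet
facet normal 0.763 0.239 0.601
outer loop
vertex 2.482 -0.488 0.589
vertex 3.136 -1.44 0.138
vertex 3.032 0.386 -0.458
endloop
endfacet
facet normal 0.374 0.594 -0.712
outer loop
vertex 3.686 -0.566 -0.909
vertex 2.138 -1.052 -2.129
vertex 3.032 0.386 -0.458
endloop
endfacet
facet normal 0.763 0.239 0.601
outer loop
vertex 3.032 0.386 -0.458
vertex 3.136 -1.44 0.138
vertex 3.686 -0.566 -0.909
endloop
endfacet
facet normal 0.528 -0.768 -0.364
outer loop
vertex 3.686 -0.566 -0.909
vertex 1.588 -1.926 -1.082
vertex 2.138 -1.052 -2.129
endloop
endfacet
facet normal 0.528 -0.768 -0.364
outer loop
vertex 3.136 -1.44 0.138
vertex 1.588 -1.926 -1.082
vertex 3.686 -0.566 -0.909
endloop
endfacet
facet normal 0.242 0.517 0.821
outer loop
vertex 2.241 -1.098 1.633
vertex 2.322 -2.049 2.208
vertex 3.216 -1.636 1.685
endloop
endfacet
facet normal 0.460 0.857 0.233
outer loop
vertex 2.241 -1.098 1.633
vertex 3.216 -1.636 1.685
vertex 2.876 -1.191 0.721
endloop
endfacet
facet normal -0.111 0.978 -0.177
outer loop
vertex 2.241 -1.098 1.633
vertex 2.876 -1.191 0.721
vertex 1.773 -1.329 0.648
endloop
endfacet
facet normal -0.683 0.713 0.157
outer loop
vertex 2.241 -1.098 1.633
vertex 1.773 -1.329 0.648
vertex 1.43 -1.86 1.567
endloop
endfacet
facet normal -0.466 0.429 0.774
outer loop
vertex 2.241 -1.098 1.633
vertex 1.43 -1.86 1.567
vertex 2.322 -2.049 2.208
endloop
endfacet
facet normal 0.899 0.421 -0.123
outer loop
vertex 2.876 -1.191 0.721
vertex 3.216 -1.636 1.685
vertex 3.35 -2.2 0.733
endloop
endfacet
facet normal 0.544 -0.129 0.829
outer loop
vertex 3.216 -1.636 1.685
vertex 2.322 -2.049 2.208
vertex 3.007 -2.731 1.652
endloop
endfacet
facet normal -0.599 -0.272 0.753
outer loop
vertex 2.322 -2.049 2.208
vertex 1.43 -1.86 1.567
vertex 1.904 -2.869 1.579
endloop
endfacet
facet normal -0.951 0.189 -0.246
outer loop
vertex 1.43 -1.86 1.567
vertex 1.773 -1.329 0.648
vertex 1.564 -2.424 0.615
endloop
endfacet
facet normal -0.025 0.616 -0.787
outer loop
vertex 1.773 -1.329 0.648
vertex 2.876 -1.191 0.721
vertex 2.458 -2.011 0.092
endloop
endfacet
facet normal 0.683 -0.713 -0.157
outer loop
vertex 2.539 -2.962 0.667
vertex 3.35 -2.2 0.733
vertex 3.007 -2.731 1.652
endloop
endfacet
facet normal 0.111 -0.978 0.177
outer loop
vertex 2.539 -2.962 0.667
vertex 3.007 -2.731 1.652
vertex 1.904 -2.869 1.579
endloop
endfacet
facet normal -0.460 -0.857 -0.233
outer loop
vertex 2.539 -2.962 0.667
vertex 1.904 -2.869 1.579
vertex 1.564 -2.424 0.615
endloop
endfacet
facet normal -0.242 -0.517 -0.821
outer loop
vertex 2.539 -2.962 0.667
vertex 1.564 -2.424 0.615
vertex 2.458 -2.011 0.092
endloop
endfacet
facet normal 0.466 -0.429 -0.774
outer loop
vertex 2.539 -2.962 0.667
vertex 2.458 -2.011 0.092
vertex 3.35 -2.2 0.733
endloop
endfacet
facet normal 0.951 -0.189 0.246
outer loop
vertex 3.007 -2.731 1.652
vertex 3.35 -2.2 0.733
vertex 3.216 -1.636 1.685
endloop
endfacet
facet normal 0.025 -0.616 0.787
outer loop
vertex 1.904 -2.869 1.579
vertex 3.007 -2.731 1.652
vertex 2.322 -2.049 2.208
endloop
endfacet
facet normal -0.899 -0.421 0.123
outer loop
vertex 1.564 -2.424 0.615
vertex 1.904 -2.869 1.579
vertex 1.43 -1.86 1.567
endloop
endfacet
facet normal -0.544 0.129 -0.829
outer loop
vertex 2.458 -2.011 0.092
vertex 1.564 -2.424 0.615
vertex 1.773 -1.329 0.648
endloop
endfacet
facet normal 0.599 0.272 -0.753
outer loop
vertex 3.35 -2.2 0.733
vertex 2.458 -2.011 0.092
vertex 2.876 -1.191 0.721
endloop
endfacet

endsolid


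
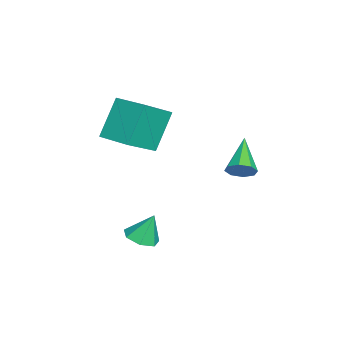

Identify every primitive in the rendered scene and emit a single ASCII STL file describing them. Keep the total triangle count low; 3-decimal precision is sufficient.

solid 
facet normal 0.057 -0.384 -0.921
outer loop
vertex 2.809 -2.701 -0.414
vertex 2.319 -3.296 -0.196
vertex 2.131 -2.583 -0.505
endloop
endfacet
facet normal 0.157 0.982 0.102
outer loop
vertex 2.809 -2.701 -0.414
vertex 2.131 -2.583 -0.505
vertex 2.241 -2.764 1.076
endloop
endfacet
facet normal 0.057 -0.384 -0.921
outer loop
vertex 2.131 -2.583 -0.505
vertex 2.319 -3.296 -0.196
vertex 1.595 -3.001 -0.364
endloop
endfacet
facet normal -0.588 0.798 0.132
outer loop
vertex 2.131 -2.583 -0.505
vertex 1.595 -3.001 -0.364
vertex 2.241 -2.764 1.076
endloop
endfacet
facet normal 0.057 -0.385 -0.921
outer loop
vertex 1.595 -3.001 -0.364
vertex 2.319 -3.296 -0.196
vertex 1.605 -3.641 -0.096
endloop
endfacet
facet normal -0.911 0.147 0.385
outer loop
vertex 1.595 -3.001 -0.364
vertex 1.605 -3.641 -0.096
vertex 2.241 -2.764 1.076
endloop
endfacet
facet normal 0.057 -0.385 -0.921
outer loop
vertex 1.605 -3.641 -0.096
vertex 2.319 -3.296 -0.196
vertex 2.153 -4.021 0.097
endloop
endfacet
facet normal -0.568 -0.480 0.668
outer loop
vertex 1.605 -3.641 -0.096
vertex 2.153 -4.021 0.097
vertex 2.241 -2.764 1.076
endloop
endfacet
facet normal 0.058 -0.385 -0.921
outer loop
vertex 2.153 -4.021 0.097
vertex 2.319 -3.296 -0.196
vertex 2.826 -3.855 0.07
endloop
endfacet
facet normal 0.182 -0.612 0.770
outer loop
vertex 2.153 -4.021 0.097
vertex 2.826 -3.855 0.07
vertex 2.241 -2.764 1.076
endloop
endfacet
facet normal 0.057 -0.386 -0.921
outer loop
vertex 2.826 -3.855 0.07
vertex 2.319 -3.296 -0.196
vertex 3.118 -3.268 -0.158
endloop
endfacet
facet normal 0.776 -0.148 0.612
outer loop
vertex 2.826 -3.855 0.07
vertex 3.118 -3.268 -0.158
vertex 2.241 -2.764 1.076
endloop
endfacet
facet normal 0.057 -0.385 -0.921
outer loop
vertex 3.118 -3.268 -0.158
vertex 2.319 -3.296 -0.196
vertex 2.809 -2.701 -0.414
endloop
endfacet
facet normal 0.766 0.560 0.316
outer loop
vertex 3.118 -3.268 -0.158
vertex 2.809 -2.701 -0.414
vertex 2.241 -2.764 1.076
endloop
endfacet
facet normal -0.675 0.517 -0.527
outer loop
vertex -3.893 -3.803 4.334
vertex -2.943 -2.492 4.404
vertex -2.906 -4.418 2.466
endloop
endfacet
facet normal -0.586 -0.809 -0.044
outer loop
vertex -1.537 -5.468 3.536
vertex -3.893 -3.803 4.334
vertex -2.906 -4.418 2.466
endloop
endfacet
facet normal -0.674 0.517 -0.527
outer loop
vertex -2.906 -4.418 2.466
vertex -2.943 -2.492 4.404
vertex -1.956 -3.108 2.537
endloop
endfacet
facet normal 0.449 -0.280 -0.849
outer loop
vertex -1.956 -3.108 2.537
vertex -1.537 -5.468 3.536
vertex -2.906 -4.418 2.466
endloop
endfacet
facet normal -0.449 0.280 0.849
outer loop
vertex -3.893 -3.803 4.334
vertex -1.574 -3.542 5.474
vertex -2.943 -2.492 4.404
endloop
endfacet
facet normal -0.586 -0.809 -0.043
outer loop
vertex -2.524 -4.852 5.403
vertex -3.893 -3.803 4.334
vertex -1.537 -5.468 3.536
endloop
endfacet
facet normal -0.449 0.279 0.849
outer loop
vertex -2.524 -4.852 5.403
vertex -1.574 -3.542 5.474
vertex -3.893 -3.803 4.334
endloop
endfacet
facet normal 0.587 0.809 0.043
outer loop
vertex -2.943 -2.492 4.404
vertex -1.574 -3.542 5.474
vertex -1.956 -3.108 2.537
endloop
endfacet
facet normal 0.449 -0.280 -0.849
outer loop
vertex -0.587 -4.157 3.606
vertex -1.537 -5.468 3.536
vertex -1.956 -3.108 2.537
endloop
endfacet
facet normal 0.586 0.809 0.043
outer loop
vertex -1.956 -3.108 2.537
vertex -1.574 -3.542 5.474
vertex -0.587 -4.157 3.606
endloop
endfacet
facet normal 0.674 -0.517 0.527
outer loop
vertex -0.587 -4.157 3.606
vertex -2.524 -4.852 5.403
vertex -1.537 -5.468 3.536
endloop
endfacet
facet normal 0.674 -0.518 0.527
outer loop
vertex -1.574 -3.542 5.474
vertex -2.524 -4.852 5.403
vertex -0.587 -4.157 3.606
endloop
endfacet
facet normal 0.831 -0.026 -0.556
outer loop
vertex -1.445 0.466 2.145
vertex -1.841 0.545 1.549
vertex -1.519 0.995 2.01
endloop
endfacet
facet normal 0.252 0.272 0.929
outer loop
vertex -1.445 0.466 2.145
vertex -1.519 0.995 2.01
vertex -3.519 0.595 2.671
endloop
endfacet
facet normal 0.831 -0.025 -0.556
outer loop
vertex -1.519 0.995 2.01
vertex -1.841 0.545 1.549
vertex -1.782 1.261 1.605
endloop
endfacet
facet normal 0.012 0.839 0.544
outer loop
vertex -1.519 0.995 2.01
vertex -1.782 1.261 1.605
vertex -3.519 0.595 2.671
endloop
endfacet
facet normal 0.831 -0.025 -0.555
outer loop
vertex -1.782 1.261 1.605
vertex -1.841 0.545 1.549
vertex -2.079 1.107 1.167
endloop
endfacet
facet normal -0.389 0.919 -0.059
outer loop
vertex -1.782 1.261 1.605
vertex -2.079 1.107 1.167
vertex -3.519 0.595 2.671
endloop
endfacet
facet normal 0.831 -0.026 -0.556
outer loop
vertex -2.079 1.107 1.167
vertex -1.841 0.545 1.549
vertex -2.237 0.625 0.953
endloop
endfacet
facet normal -0.713 0.466 -0.524
outer loop
vertex -2.079 1.107 1.167
vertex -2.237 0.625 0.953
vertex -3.519 0.595 2.671
endloop
endfacet
facet normal 0.831 -0.024 -0.555
outer loop
vertex -2.237 0.625 0.953
vertex -1.841 0.545 1.549
vertex -2.162 0.096 1.088
endloop
endfacet
facet normal -0.772 -0.258 -0.581
outer loop
vertex -2.237 0.625 0.953
vertex -2.162 0.096 1.088
vertex -3.519 0.595 2.671
endloop
endfacet
facet normal 0.831 -0.023 -0.556
outer loop
vertex -2.162 0.096 1.088
vertex -1.841 0.545 1.549
vertex -1.899 -0.17 1.492
endloop
endfacet
facet normal -0.532 -0.824 -0.196
outer loop
vertex -2.162 0.096 1.088
vertex -1.899 -0.17 1.492
vertex -3.519 0.595 2.671
endloop
endfacet
facet normal 0.831 -0.023 -0.556
outer loop
vertex -1.899 -0.17 1.492
vertex -1.841 0.545 1.549
vertex -1.602 -0.017 1.93
endloop
endfacet
facet normal -0.132 -0.905 0.405
outer loop
vertex -1.899 -0.17 1.492
vertex -1.602 -0.017 1.93
vertex -3.519 0.595 2.671
endloop
endfacet
facet normal 0.831 -0.023 -0.555
outer loop
vertex -1.602 -0.017 1.93
vertex -1.841 0.545 1.549
vertex -1.445 0.466 2.145
endloop
endfacet
facet normal 0.193 -0.451 0.872
outer loop
vertex -1.602 -0.017 1.93
vertex -1.445 0.466 2.145
vertex -3.519 0.595 2.671
endloop
endfacet

endsolid
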